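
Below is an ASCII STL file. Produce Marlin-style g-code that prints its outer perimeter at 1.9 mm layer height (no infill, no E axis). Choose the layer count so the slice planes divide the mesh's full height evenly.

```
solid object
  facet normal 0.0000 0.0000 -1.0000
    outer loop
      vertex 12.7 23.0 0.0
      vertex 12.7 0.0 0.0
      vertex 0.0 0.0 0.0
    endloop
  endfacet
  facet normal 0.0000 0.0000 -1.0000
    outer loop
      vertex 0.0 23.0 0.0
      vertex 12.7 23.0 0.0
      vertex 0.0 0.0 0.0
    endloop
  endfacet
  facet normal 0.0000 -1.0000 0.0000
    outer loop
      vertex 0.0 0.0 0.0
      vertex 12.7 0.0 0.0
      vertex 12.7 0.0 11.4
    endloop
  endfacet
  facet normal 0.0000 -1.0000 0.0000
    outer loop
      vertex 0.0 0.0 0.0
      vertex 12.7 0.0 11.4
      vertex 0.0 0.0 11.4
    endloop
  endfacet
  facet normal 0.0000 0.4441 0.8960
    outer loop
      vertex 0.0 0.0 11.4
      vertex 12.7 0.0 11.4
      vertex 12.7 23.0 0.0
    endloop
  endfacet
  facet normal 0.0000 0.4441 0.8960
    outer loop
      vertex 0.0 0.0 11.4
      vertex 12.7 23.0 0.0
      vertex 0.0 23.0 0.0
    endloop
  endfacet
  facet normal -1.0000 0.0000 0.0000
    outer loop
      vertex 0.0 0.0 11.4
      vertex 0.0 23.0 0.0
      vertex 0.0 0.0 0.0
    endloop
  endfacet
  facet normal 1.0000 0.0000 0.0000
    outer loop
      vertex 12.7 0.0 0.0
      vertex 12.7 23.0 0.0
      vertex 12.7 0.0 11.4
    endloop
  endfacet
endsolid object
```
; perimeter-only toolpath
G21 ; units = mm
G90 ; absolute positioning
G28 ; home
; layer 1
G0 Z1.9
G0 X0.0 Y0.0
G1 X12.7 Y0.0
G1 X12.7 Y19.2
G1 X0.0 Y19.2
G1 X0.0 Y0.0
; layer 2
G0 Z3.8
G0 X0.0 Y0.0
G1 X12.7 Y0.0
G1 X12.7 Y15.3
G1 X0.0 Y15.3
G1 X0.0 Y0.0
; layer 3
G0 Z5.7
G0 X0.0 Y0.0
G1 X12.7 Y0.0
G1 X12.7 Y11.5
G1 X0.0 Y11.5
G1 X0.0 Y0.0
; layer 4
G0 Z7.6
G0 X0.0 Y0.0
G1 X12.7 Y0.0
G1 X12.7 Y7.7
G1 X0.0 Y7.7
G1 X0.0 Y0.0
; layer 5
G0 Z9.5
G0 X0.0 Y0.0
G1 X12.7 Y0.0
G1 X12.7 Y3.8
G1 X0.0 Y3.8
G1 X0.0 Y0.0
M2 ; end

The solid is a wedge (ramp): 12.7 × 23 mm base, rising to 11.4 mm along the y=0 edge and sloping linearly to z=0 at y=23. Slicing at Δz = 1.9 mm — 6 equal slices spanning the solid's height, so layer i sits at z = i·h/6 — gives 5 non-empty perimeters. Each is a 4-segment closed polygon; G0 lifts to the layer z and rapids to the start vertex, then G1 traces the edges. The cross-section shrinks linearly with z (the slice at the apex is degenerate and omitted).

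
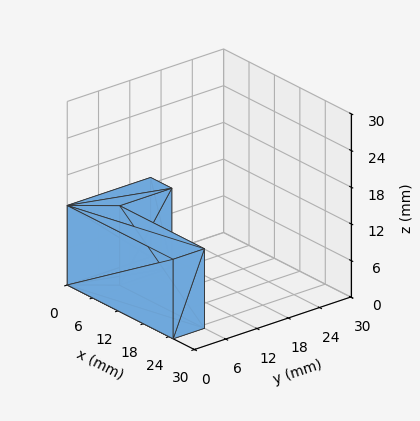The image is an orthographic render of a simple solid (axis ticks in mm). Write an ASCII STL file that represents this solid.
Reading the render: the shape is an L-shaped prism: outer 25 × 16 mm, arm thicknesses ≈ 6 mm (horizontal) and 5 mm (vertical), extruded 13 mm in z (dimensions read to the nearest mm from the axis ticks). For the STL, each face is triangulated and given an outward normal.

solid part
  facet normal 0.0000 0.0000 -1.0000
    outer loop
      vertex 25.0 6.0 0.0
      vertex 25.0 0.0 0.0
      vertex 0.0 0.0 0.0
    endloop
  endfacet
  facet normal 0.0000 0.0000 -1.0000
    outer loop
      vertex 5.0 6.0 0.0
      vertex 25.0 6.0 0.0
      vertex 0.0 0.0 0.0
    endloop
  endfacet
  facet normal 0.0000 0.0000 -1.0000
    outer loop
      vertex 5.0 16.0 0.0
      vertex 5.0 6.0 0.0
      vertex 0.0 0.0 0.0
    endloop
  endfacet
  facet normal 0.0000 0.0000 -1.0000
    outer loop
      vertex 0.0 16.0 0.0
      vertex 5.0 16.0 0.0
      vertex 0.0 0.0 0.0
    endloop
  endfacet
  facet normal 0.0000 0.0000 1.0000
    outer loop
      vertex 0.0 0.0 13.0
      vertex 25.0 0.0 13.0
      vertex 25.0 6.0 13.0
    endloop
  endfacet
  facet normal 0.0000 0.0000 1.0000
    outer loop
      vertex 0.0 0.0 13.0
      vertex 25.0 6.0 13.0
      vertex 5.0 6.0 13.0
    endloop
  endfacet
  facet normal 0.0000 0.0000 1.0000
    outer loop
      vertex 0.0 0.0 13.0
      vertex 5.0 6.0 13.0
      vertex 5.0 16.0 13.0
    endloop
  endfacet
  facet normal 0.0000 0.0000 1.0000
    outer loop
      vertex 0.0 0.0 13.0
      vertex 5.0 16.0 13.0
      vertex 0.0 16.0 13.0
    endloop
  endfacet
  facet normal 0.0000 -1.0000 0.0000
    outer loop
      vertex 0.0 0.0 0.0
      vertex 25.0 0.0 0.0
      vertex 25.0 0.0 13.0
    endloop
  endfacet
  facet normal 0.0000 -1.0000 0.0000
    outer loop
      vertex 0.0 0.0 0.0
      vertex 25.0 0.0 13.0
      vertex 0.0 0.0 13.0
    endloop
  endfacet
  facet normal 1.0000 0.0000 0.0000
    outer loop
      vertex 25.0 0.0 0.0
      vertex 25.0 6.0 0.0
      vertex 25.0 6.0 13.0
    endloop
  endfacet
  facet normal 1.0000 0.0000 0.0000
    outer loop
      vertex 25.0 0.0 0.0
      vertex 25.0 6.0 13.0
      vertex 25.0 0.0 13.0
    endloop
  endfacet
  facet normal 0.0000 1.0000 0.0000
    outer loop
      vertex 25.0 6.0 0.0
      vertex 5.0 6.0 0.0
      vertex 5.0 6.0 13.0
    endloop
  endfacet
  facet normal 0.0000 1.0000 0.0000
    outer loop
      vertex 25.0 6.0 0.0
      vertex 5.0 6.0 13.0
      vertex 25.0 6.0 13.0
    endloop
  endfacet
  facet normal 1.0000 0.0000 0.0000
    outer loop
      vertex 5.0 6.0 0.0
      vertex 5.0 16.0 0.0
      vertex 5.0 16.0 13.0
    endloop
  endfacet
  facet normal 1.0000 0.0000 0.0000
    outer loop
      vertex 5.0 6.0 0.0
      vertex 5.0 16.0 13.0
      vertex 5.0 6.0 13.0
    endloop
  endfacet
  facet normal 0.0000 1.0000 0.0000
    outer loop
      vertex 5.0 16.0 0.0
      vertex 0.0 16.0 0.0
      vertex 0.0 16.0 13.0
    endloop
  endfacet
  facet normal 0.0000 1.0000 0.0000
    outer loop
      vertex 5.0 16.0 0.0
      vertex 0.0 16.0 13.0
      vertex 5.0 16.0 13.0
    endloop
  endfacet
  facet normal -1.0000 0.0000 0.0000
    outer loop
      vertex 0.0 16.0 0.0
      vertex 0.0 0.0 0.0
      vertex 0.0 0.0 13.0
    endloop
  endfacet
  facet normal -1.0000 0.0000 0.0000
    outer loop
      vertex 0.0 16.0 0.0
      vertex 0.0 0.0 13.0
      vertex 0.0 16.0 13.0
    endloop
  endfacet
endsolid part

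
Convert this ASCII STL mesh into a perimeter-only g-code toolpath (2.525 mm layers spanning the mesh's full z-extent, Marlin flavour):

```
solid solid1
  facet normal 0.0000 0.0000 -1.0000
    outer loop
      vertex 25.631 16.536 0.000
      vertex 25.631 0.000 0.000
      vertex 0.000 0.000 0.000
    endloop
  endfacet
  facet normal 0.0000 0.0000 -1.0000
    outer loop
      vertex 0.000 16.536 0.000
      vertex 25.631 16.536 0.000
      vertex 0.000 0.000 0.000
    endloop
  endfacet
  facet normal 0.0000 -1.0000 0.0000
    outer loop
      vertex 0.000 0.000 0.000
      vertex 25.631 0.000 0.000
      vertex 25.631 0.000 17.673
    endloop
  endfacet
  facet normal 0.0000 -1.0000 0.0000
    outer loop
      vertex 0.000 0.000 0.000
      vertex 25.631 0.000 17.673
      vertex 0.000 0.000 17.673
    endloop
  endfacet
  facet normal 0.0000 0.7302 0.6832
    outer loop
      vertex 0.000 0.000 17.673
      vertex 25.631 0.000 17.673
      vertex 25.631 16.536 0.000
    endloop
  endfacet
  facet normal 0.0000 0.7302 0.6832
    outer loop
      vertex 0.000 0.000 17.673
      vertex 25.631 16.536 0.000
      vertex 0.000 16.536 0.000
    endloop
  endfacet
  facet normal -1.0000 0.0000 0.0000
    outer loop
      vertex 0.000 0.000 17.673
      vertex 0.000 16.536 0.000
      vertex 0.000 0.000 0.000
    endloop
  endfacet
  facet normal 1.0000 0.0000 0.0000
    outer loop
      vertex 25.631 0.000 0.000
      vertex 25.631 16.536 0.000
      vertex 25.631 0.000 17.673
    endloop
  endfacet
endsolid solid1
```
; perimeter-only toolpath
G21 ; units = mm
G90 ; absolute positioning
G28 ; home
; layer 1
G0 Z2.525
G0 X0.000 Y0.000
G1 X25.631 Y0.000
G1 X25.631 Y14.174
G1 X0.000 Y14.174
G1 X0.000 Y0.000
; layer 2
G0 Z5.049
G0 X0.000 Y0.000
G1 X25.631 Y0.000
G1 X25.631 Y11.811
G1 X0.000 Y11.811
G1 X0.000 Y0.000
; layer 3
G0 Z7.574
G0 X0.000 Y0.000
G1 X25.631 Y0.000
G1 X25.631 Y9.449
G1 X0.000 Y9.449
G1 X0.000 Y0.000
; layer 4
G0 Z10.099
G0 X0.000 Y0.000
G1 X25.631 Y0.000
G1 X25.631 Y7.087
G1 X0.000 Y7.087
G1 X0.000 Y0.000
; layer 5
G0 Z12.624
G0 X0.000 Y0.000
G1 X25.631 Y0.000
G1 X25.631 Y4.725
G1 X0.000 Y4.725
G1 X0.000 Y0.000
; layer 6
G0 Z15.148
G0 X0.000 Y0.000
G1 X25.631 Y0.000
G1 X25.631 Y2.362
G1 X0.000 Y2.362
G1 X0.000 Y0.000
M2 ; end

The solid is a wedge (ramp): 25.6 × 16.5 mm base, rising to 17.7 mm along the y=0 edge and sloping linearly to z=0 at y=16.5. Slicing at Δz = 2.525 mm — 7 equal slices spanning the solid's height, so layer i sits at z = i·h/7 — gives 6 non-empty perimeters. Each is a 4-segment closed polygon; G0 lifts to the layer z and rapids to the start vertex, then G1 traces the edges. The cross-section shrinks linearly with z (the slice at the apex is degenerate and omitted).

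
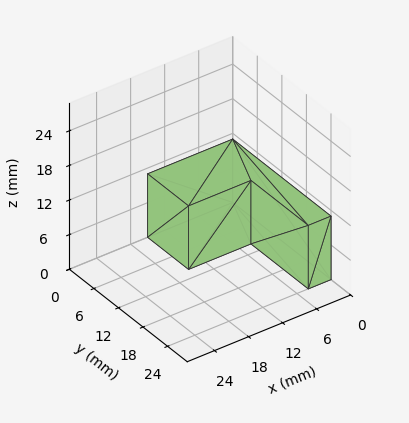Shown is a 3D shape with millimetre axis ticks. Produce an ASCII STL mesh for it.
Reading the render: the shape is an L-shaped prism: outer 15 × 24 mm, arm thicknesses ≈ 10 mm (horizontal) and 4 mm (vertical), extruded 11 mm in z (dimensions read to the nearest mm from the axis ticks). For the STL, each face is triangulated and given an outward normal.

solid part
  facet normal 0.0000 0.0000 -1.0000
    outer loop
      vertex 15.00 10.00 0.00
      vertex 15.00 0.00 0.00
      vertex 0.00 0.00 0.00
    endloop
  endfacet
  facet normal 0.0000 0.0000 -1.0000
    outer loop
      vertex 4.00 10.00 0.00
      vertex 15.00 10.00 0.00
      vertex 0.00 0.00 0.00
    endloop
  endfacet
  facet normal 0.0000 0.0000 -1.0000
    outer loop
      vertex 4.00 24.00 0.00
      vertex 4.00 10.00 0.00
      vertex 0.00 0.00 0.00
    endloop
  endfacet
  facet normal 0.0000 0.0000 -1.0000
    outer loop
      vertex 0.00 24.00 0.00
      vertex 4.00 24.00 0.00
      vertex 0.00 0.00 0.00
    endloop
  endfacet
  facet normal 0.0000 0.0000 1.0000
    outer loop
      vertex 0.00 0.00 11.00
      vertex 15.00 0.00 11.00
      vertex 15.00 10.00 11.00
    endloop
  endfacet
  facet normal 0.0000 0.0000 1.0000
    outer loop
      vertex 0.00 0.00 11.00
      vertex 15.00 10.00 11.00
      vertex 4.00 10.00 11.00
    endloop
  endfacet
  facet normal 0.0000 0.0000 1.0000
    outer loop
      vertex 0.00 0.00 11.00
      vertex 4.00 10.00 11.00
      vertex 4.00 24.00 11.00
    endloop
  endfacet
  facet normal 0.0000 0.0000 1.0000
    outer loop
      vertex 0.00 0.00 11.00
      vertex 4.00 24.00 11.00
      vertex 0.00 24.00 11.00
    endloop
  endfacet
  facet normal 0.0000 -1.0000 0.0000
    outer loop
      vertex 0.00 0.00 0.00
      vertex 15.00 0.00 0.00
      vertex 15.00 0.00 11.00
    endloop
  endfacet
  facet normal 0.0000 -1.0000 0.0000
    outer loop
      vertex 0.00 0.00 0.00
      vertex 15.00 0.00 11.00
      vertex 0.00 0.00 11.00
    endloop
  endfacet
  facet normal 1.0000 0.0000 0.0000
    outer loop
      vertex 15.00 0.00 0.00
      vertex 15.00 10.00 0.00
      vertex 15.00 10.00 11.00
    endloop
  endfacet
  facet normal 1.0000 0.0000 0.0000
    outer loop
      vertex 15.00 0.00 0.00
      vertex 15.00 10.00 11.00
      vertex 15.00 0.00 11.00
    endloop
  endfacet
  facet normal 0.0000 1.0000 0.0000
    outer loop
      vertex 15.00 10.00 0.00
      vertex 4.00 10.00 0.00
      vertex 4.00 10.00 11.00
    endloop
  endfacet
  facet normal 0.0000 1.0000 0.0000
    outer loop
      vertex 15.00 10.00 0.00
      vertex 4.00 10.00 11.00
      vertex 15.00 10.00 11.00
    endloop
  endfacet
  facet normal 1.0000 0.0000 0.0000
    outer loop
      vertex 4.00 10.00 0.00
      vertex 4.00 24.00 0.00
      vertex 4.00 24.00 11.00
    endloop
  endfacet
  facet normal 1.0000 0.0000 0.0000
    outer loop
      vertex 4.00 10.00 0.00
      vertex 4.00 24.00 11.00
      vertex 4.00 10.00 11.00
    endloop
  endfacet
  facet normal 0.0000 1.0000 0.0000
    outer loop
      vertex 4.00 24.00 0.00
      vertex 0.00 24.00 0.00
      vertex 0.00 24.00 11.00
    endloop
  endfacet
  facet normal 0.0000 1.0000 0.0000
    outer loop
      vertex 4.00 24.00 0.00
      vertex 0.00 24.00 11.00
      vertex 4.00 24.00 11.00
    endloop
  endfacet
  facet normal -1.0000 0.0000 0.0000
    outer loop
      vertex 0.00 24.00 0.00
      vertex 0.00 0.00 0.00
      vertex 0.00 0.00 11.00
    endloop
  endfacet
  facet normal -1.0000 0.0000 0.0000
    outer loop
      vertex 0.00 24.00 0.00
      vertex 0.00 0.00 11.00
      vertex 0.00 24.00 11.00
    endloop
  endfacet
endsolid part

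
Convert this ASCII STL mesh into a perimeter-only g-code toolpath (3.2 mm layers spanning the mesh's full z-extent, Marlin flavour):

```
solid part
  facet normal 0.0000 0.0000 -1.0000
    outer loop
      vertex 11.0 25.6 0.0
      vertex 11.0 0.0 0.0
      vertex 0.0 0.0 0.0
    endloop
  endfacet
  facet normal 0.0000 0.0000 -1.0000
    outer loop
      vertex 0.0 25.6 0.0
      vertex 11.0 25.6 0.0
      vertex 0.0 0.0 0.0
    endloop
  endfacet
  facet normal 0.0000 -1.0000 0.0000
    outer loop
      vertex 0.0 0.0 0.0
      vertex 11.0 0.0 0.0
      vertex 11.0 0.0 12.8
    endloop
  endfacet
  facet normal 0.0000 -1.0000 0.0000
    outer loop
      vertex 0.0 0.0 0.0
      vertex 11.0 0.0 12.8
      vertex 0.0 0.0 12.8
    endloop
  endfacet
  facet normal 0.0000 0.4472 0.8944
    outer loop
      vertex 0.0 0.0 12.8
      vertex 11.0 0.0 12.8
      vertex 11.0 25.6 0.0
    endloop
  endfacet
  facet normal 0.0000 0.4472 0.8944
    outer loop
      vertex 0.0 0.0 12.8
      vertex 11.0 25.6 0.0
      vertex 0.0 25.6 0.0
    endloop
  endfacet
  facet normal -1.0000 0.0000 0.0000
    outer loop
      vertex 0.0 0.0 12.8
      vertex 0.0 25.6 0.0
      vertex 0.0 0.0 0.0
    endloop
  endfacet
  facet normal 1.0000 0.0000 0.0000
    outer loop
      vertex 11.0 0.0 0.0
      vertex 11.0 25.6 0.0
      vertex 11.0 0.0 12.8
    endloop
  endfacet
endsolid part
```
; perimeter-only toolpath
G21 ; units = mm
G90 ; absolute positioning
G28 ; home
; layer 1
G0 Z3.2
G0 X0.0 Y0.0
G1 X11.0 Y0.0
G1 X11.0 Y19.2
G1 X0.0 Y19.2
G1 X0.0 Y0.0
; layer 2
G0 Z6.4
G0 X0.0 Y0.0
G1 X11.0 Y0.0
G1 X11.0 Y12.8
G1 X0.0 Y12.8
G1 X0.0 Y0.0
; layer 3
G0 Z9.6
G0 X0.0 Y0.0
G1 X11.0 Y0.0
G1 X11.0 Y6.4
G1 X0.0 Y6.4
G1 X0.0 Y0.0
M2 ; end

The solid is a wedge (ramp): 11 × 25.6 mm base, rising to 12.8 mm along the y=0 edge and sloping linearly to z=0 at y=25.6. Slicing at Δz = 3.2 mm — 4 equal slices spanning the solid's height, so layer i sits at z = i·h/4 — gives 3 non-empty perimeters. Each is a 4-segment closed polygon; G0 lifts to the layer z and rapids to the start vertex, then G1 traces the edges. The cross-section shrinks linearly with z (the slice at the apex is degenerate and omitted).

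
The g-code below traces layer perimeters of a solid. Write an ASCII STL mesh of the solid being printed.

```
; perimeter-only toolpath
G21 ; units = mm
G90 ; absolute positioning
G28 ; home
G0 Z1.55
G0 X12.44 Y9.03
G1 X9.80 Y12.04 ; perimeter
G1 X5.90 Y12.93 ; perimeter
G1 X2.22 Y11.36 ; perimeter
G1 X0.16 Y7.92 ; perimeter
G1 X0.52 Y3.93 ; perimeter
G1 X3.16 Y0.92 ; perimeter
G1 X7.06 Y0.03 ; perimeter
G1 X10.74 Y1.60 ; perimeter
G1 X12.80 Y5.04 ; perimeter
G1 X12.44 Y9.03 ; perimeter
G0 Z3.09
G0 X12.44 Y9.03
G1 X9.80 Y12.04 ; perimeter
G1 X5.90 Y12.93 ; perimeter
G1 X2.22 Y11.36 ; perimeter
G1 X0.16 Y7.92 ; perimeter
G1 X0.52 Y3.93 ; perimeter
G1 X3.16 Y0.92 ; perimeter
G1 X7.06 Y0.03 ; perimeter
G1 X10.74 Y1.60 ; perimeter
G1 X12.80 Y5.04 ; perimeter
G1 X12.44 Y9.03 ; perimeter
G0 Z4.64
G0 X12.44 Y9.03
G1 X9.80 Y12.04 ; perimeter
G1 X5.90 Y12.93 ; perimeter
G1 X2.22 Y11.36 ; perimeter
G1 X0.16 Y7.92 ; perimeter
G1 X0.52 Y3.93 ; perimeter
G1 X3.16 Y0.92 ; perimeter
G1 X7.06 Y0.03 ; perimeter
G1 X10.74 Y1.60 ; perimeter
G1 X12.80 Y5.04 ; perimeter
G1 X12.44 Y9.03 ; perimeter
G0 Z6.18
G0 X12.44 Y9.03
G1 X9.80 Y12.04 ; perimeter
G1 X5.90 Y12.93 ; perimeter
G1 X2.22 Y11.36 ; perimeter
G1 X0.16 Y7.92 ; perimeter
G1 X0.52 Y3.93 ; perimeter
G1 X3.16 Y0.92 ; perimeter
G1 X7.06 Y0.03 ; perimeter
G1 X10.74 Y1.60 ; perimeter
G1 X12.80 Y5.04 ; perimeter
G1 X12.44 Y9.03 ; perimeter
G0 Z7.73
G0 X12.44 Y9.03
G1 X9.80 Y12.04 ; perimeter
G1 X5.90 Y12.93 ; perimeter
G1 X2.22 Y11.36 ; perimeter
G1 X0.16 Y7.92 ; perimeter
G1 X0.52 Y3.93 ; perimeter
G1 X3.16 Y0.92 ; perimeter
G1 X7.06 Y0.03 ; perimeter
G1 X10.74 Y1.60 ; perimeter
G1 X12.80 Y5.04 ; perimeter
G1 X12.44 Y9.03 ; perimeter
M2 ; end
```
solid part
  facet normal 0.0000 0.0000 -1.0000
    outer loop
      vertex 5.90 12.93 0.00
      vertex 9.80 12.04 0.00
      vertex 12.44 9.03 0.00
    endloop
  endfacet
  facet normal 0.0000 0.0000 -1.0000
    outer loop
      vertex 2.22 11.36 0.00
      vertex 5.90 12.93 0.00
      vertex 12.44 9.03 0.00
    endloop
  endfacet
  facet normal 0.0000 0.0000 -1.0000
    outer loop
      vertex 0.16 7.92 0.00
      vertex 2.22 11.36 0.00
      vertex 12.44 9.03 0.00
    endloop
  endfacet
  facet normal 0.0000 0.0000 -1.0000
    outer loop
      vertex 0.52 3.93 0.00
      vertex 0.16 7.92 0.00
      vertex 12.44 9.03 0.00
    endloop
  endfacet
  facet normal 0.0000 0.0000 -1.0000
    outer loop
      vertex 3.16 0.92 0.00
      vertex 0.52 3.93 0.00
      vertex 12.44 9.03 0.00
    endloop
  endfacet
  facet normal 0.0000 0.0000 -1.0000
    outer loop
      vertex 7.06 0.03 0.00
      vertex 3.16 0.92 0.00
      vertex 12.44 9.03 0.00
    endloop
  endfacet
  facet normal 0.0000 0.0000 -1.0000
    outer loop
      vertex 10.74 1.60 0.00
      vertex 7.06 0.03 0.00
      vertex 12.44 9.03 0.00
    endloop
  endfacet
  facet normal 0.0000 0.0000 -1.0000
    outer loop
      vertex 12.80 5.04 0.00
      vertex 10.74 1.60 0.00
      vertex 12.44 9.03 0.00
    endloop
  endfacet
  facet normal 0.0000 0.0000 1.0000
    outer loop
      vertex 12.44 9.03 7.73
      vertex 9.80 12.04 7.73
      vertex 5.90 12.93 7.73
    endloop
  endfacet
  facet normal 0.0000 0.0000 1.0000
    outer loop
      vertex 12.44 9.03 7.73
      vertex 5.90 12.93 7.73
      vertex 2.22 11.36 7.73
    endloop
  endfacet
  facet normal 0.0000 0.0000 1.0000
    outer loop
      vertex 12.44 9.03 7.73
      vertex 2.22 11.36 7.73
      vertex 0.16 7.92 7.73
    endloop
  endfacet
  facet normal 0.0000 0.0000 1.0000
    outer loop
      vertex 12.44 9.03 7.73
      vertex 0.16 7.92 7.73
      vertex 0.52 3.93 7.73
    endloop
  endfacet
  facet normal 0.0000 0.0000 1.0000
    outer loop
      vertex 12.44 9.03 7.73
      vertex 0.52 3.93 7.73
      vertex 3.16 0.92 7.73
    endloop
  endfacet
  facet normal 0.0000 0.0000 1.0000
    outer loop
      vertex 12.44 9.03 7.73
      vertex 3.16 0.92 7.73
      vertex 7.06 0.03 7.73
    endloop
  endfacet
  facet normal 0.0000 0.0000 1.0000
    outer loop
      vertex 12.44 9.03 7.73
      vertex 7.06 0.03 7.73
      vertex 10.74 1.60 7.73
    endloop
  endfacet
  facet normal 0.0000 0.0000 1.0000
    outer loop
      vertex 12.44 9.03 7.73
      vertex 10.74 1.60 7.73
      vertex 12.80 5.04 7.73
    endloop
  endfacet
  facet normal 0.7518 0.6594 0.0000
    outer loop
      vertex 12.44 9.03 0.00
      vertex 9.80 12.04 0.00
      vertex 9.80 12.04 7.73
    endloop
  endfacet
  facet normal 0.7518 0.6594 0.0000
    outer loop
      vertex 12.44 9.03 0.00
      vertex 9.80 12.04 7.73
      vertex 12.44 9.03 7.73
    endloop
  endfacet
  facet normal 0.2225 0.9749 0.0000
    outer loop
      vertex 9.80 12.04 0.00
      vertex 5.90 12.93 0.00
      vertex 5.90 12.93 7.73
    endloop
  endfacet
  facet normal 0.2225 0.9749 0.0000
    outer loop
      vertex 9.80 12.04 0.00
      vertex 5.90 12.93 7.73
      vertex 9.80 12.04 7.73
    endloop
  endfacet
  facet normal -0.3924 0.9198 0.0000
    outer loop
      vertex 5.90 12.93 0.00
      vertex 2.22 11.36 0.00
      vertex 2.22 11.36 7.73
    endloop
  endfacet
  facet normal -0.3924 0.9198 0.0000
    outer loop
      vertex 5.90 12.93 0.00
      vertex 2.22 11.36 7.73
      vertex 5.90 12.93 7.73
    endloop
  endfacet
  facet normal -0.8579 0.5138 0.0000
    outer loop
      vertex 2.22 11.36 0.00
      vertex 0.16 7.92 0.00
      vertex 0.16 7.92 7.73
    endloop
  endfacet
  facet normal -0.8579 0.5138 0.0000
    outer loop
      vertex 2.22 11.36 0.00
      vertex 0.16 7.92 7.73
      vertex 2.22 11.36 7.73
    endloop
  endfacet
  facet normal -0.9960 -0.0899 0.0000
    outer loop
      vertex 0.16 7.92 0.00
      vertex 0.52 3.93 0.00
      vertex 0.52 3.93 7.73
    endloop
  endfacet
  facet normal -0.9960 -0.0899 0.0000
    outer loop
      vertex 0.16 7.92 0.00
      vertex 0.52 3.93 7.73
      vertex 0.16 7.92 7.73
    endloop
  endfacet
  facet normal -0.7518 -0.6594 0.0000
    outer loop
      vertex 0.52 3.93 0.00
      vertex 3.16 0.92 0.00
      vertex 3.16 0.92 7.73
    endloop
  endfacet
  facet normal -0.7518 -0.6594 0.0000
    outer loop
      vertex 0.52 3.93 0.00
      vertex 3.16 0.92 7.73
      vertex 0.52 3.93 7.73
    endloop
  endfacet
  facet normal -0.2225 -0.9749 0.0000
    outer loop
      vertex 3.16 0.92 0.00
      vertex 7.06 0.03 0.00
      vertex 7.06 0.03 7.73
    endloop
  endfacet
  facet normal -0.2225 -0.9749 0.0000
    outer loop
      vertex 3.16 0.92 0.00
      vertex 7.06 0.03 7.73
      vertex 3.16 0.92 7.73
    endloop
  endfacet
  facet normal 0.3924 -0.9198 0.0000
    outer loop
      vertex 7.06 0.03 0.00
      vertex 10.74 1.60 0.00
      vertex 10.74 1.60 7.73
    endloop
  endfacet
  facet normal 0.3924 -0.9198 0.0000
    outer loop
      vertex 7.06 0.03 0.00
      vertex 10.74 1.60 7.73
      vertex 7.06 0.03 7.73
    endloop
  endfacet
  facet normal 0.8579 -0.5138 0.0000
    outer loop
      vertex 10.74 1.60 0.00
      vertex 12.80 5.04 0.00
      vertex 12.80 5.04 7.73
    endloop
  endfacet
  facet normal 0.8579 -0.5138 0.0000
    outer loop
      vertex 10.74 1.60 0.00
      vertex 12.80 5.04 7.73
      vertex 10.74 1.60 7.73
    endloop
  endfacet
  facet normal 0.9960 0.0899 0.0000
    outer loop
      vertex 12.80 5.04 0.00
      vertex 12.44 9.03 0.00
      vertex 12.44 9.03 7.73
    endloop
  endfacet
  facet normal 0.9960 0.0899 0.0000
    outer loop
      vertex 12.80 5.04 0.00
      vertex 12.44 9.03 7.73
      vertex 12.80 5.04 7.73
    endloop
  endfacet
endsolid part

The G0 Z moves step by Δz≈1.55 mm. Every layer's G1 loop is the same polygon, so the solid is a straight extrusion of it from z=0 to z≈7.73. Closing with flat bottom and top caps and triangulating gives 36 facets — a regular 10-sided prism (a cylinder approximated with 10 flat sides), circumscribed radius ≈ 6.48 mm, height ≈ 7.73 mm.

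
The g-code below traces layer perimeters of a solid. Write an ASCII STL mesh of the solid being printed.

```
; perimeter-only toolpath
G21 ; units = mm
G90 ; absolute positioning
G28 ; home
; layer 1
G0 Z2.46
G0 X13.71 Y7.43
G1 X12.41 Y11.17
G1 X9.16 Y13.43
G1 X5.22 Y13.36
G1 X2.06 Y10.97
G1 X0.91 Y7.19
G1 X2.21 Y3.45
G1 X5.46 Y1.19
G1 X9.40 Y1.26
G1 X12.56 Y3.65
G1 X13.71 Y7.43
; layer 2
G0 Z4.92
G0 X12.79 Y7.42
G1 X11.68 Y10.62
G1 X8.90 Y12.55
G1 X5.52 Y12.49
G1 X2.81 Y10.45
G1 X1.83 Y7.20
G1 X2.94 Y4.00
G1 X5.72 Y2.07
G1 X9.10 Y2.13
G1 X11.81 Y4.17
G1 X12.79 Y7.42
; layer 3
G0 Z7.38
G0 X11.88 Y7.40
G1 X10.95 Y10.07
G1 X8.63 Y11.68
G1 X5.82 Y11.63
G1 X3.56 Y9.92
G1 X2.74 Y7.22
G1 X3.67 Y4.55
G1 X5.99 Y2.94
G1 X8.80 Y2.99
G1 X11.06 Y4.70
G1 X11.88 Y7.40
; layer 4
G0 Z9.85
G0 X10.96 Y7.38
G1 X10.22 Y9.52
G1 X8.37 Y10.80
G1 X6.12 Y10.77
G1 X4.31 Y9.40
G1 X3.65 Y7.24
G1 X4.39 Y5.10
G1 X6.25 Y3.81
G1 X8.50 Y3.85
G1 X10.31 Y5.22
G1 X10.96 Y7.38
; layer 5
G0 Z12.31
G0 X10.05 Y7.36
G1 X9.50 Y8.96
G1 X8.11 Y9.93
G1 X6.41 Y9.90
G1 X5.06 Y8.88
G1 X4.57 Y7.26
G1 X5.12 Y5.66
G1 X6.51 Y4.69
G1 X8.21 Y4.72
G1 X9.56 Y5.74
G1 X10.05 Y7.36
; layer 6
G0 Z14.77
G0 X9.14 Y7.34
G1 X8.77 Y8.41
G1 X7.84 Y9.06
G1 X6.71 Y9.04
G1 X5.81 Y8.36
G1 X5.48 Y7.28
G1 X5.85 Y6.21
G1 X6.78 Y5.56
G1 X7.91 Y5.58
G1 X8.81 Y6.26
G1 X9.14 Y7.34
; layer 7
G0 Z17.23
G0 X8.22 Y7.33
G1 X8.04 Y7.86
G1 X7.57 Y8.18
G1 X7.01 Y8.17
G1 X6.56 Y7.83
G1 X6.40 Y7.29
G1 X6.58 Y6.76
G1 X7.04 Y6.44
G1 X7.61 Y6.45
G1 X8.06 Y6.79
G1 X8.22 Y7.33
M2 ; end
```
solid part
  facet normal 0.0000 0.0000 -1.0000
    outer loop
      vertex 9.43 14.30 0.00
      vertex 13.14 11.72 0.00
      vertex 14.62 7.45 0.00
    endloop
  endfacet
  facet normal 0.0000 0.0000 -1.0000
    outer loop
      vertex 4.92 14.22 0.00
      vertex 9.43 14.30 0.00
      vertex 14.62 7.45 0.00
    endloop
  endfacet
  facet normal 0.0000 0.0000 -1.0000
    outer loop
      vertex 1.31 11.49 0.00
      vertex 4.92 14.22 0.00
      vertex 14.62 7.45 0.00
    endloop
  endfacet
  facet normal 0.0000 0.0000 -1.0000
    outer loop
      vertex 0.00 7.17 0.00
      vertex 1.31 11.49 0.00
      vertex 14.62 7.45 0.00
    endloop
  endfacet
  facet normal 0.0000 0.0000 -1.0000
    outer loop
      vertex 1.48 2.90 0.00
      vertex 0.00 7.17 0.00
      vertex 14.62 7.45 0.00
    endloop
  endfacet
  facet normal 0.0000 0.0000 -1.0000
    outer loop
      vertex 5.19 0.32 0.00
      vertex 1.48 2.90 0.00
      vertex 14.62 7.45 0.00
    endloop
  endfacet
  facet normal 0.0000 0.0000 -1.0000
    outer loop
      vertex 9.70 0.40 0.00
      vertex 5.19 0.32 0.00
      vertex 14.62 7.45 0.00
    endloop
  endfacet
  facet normal 0.0000 0.0000 -1.0000
    outer loop
      vertex 13.31 3.13 0.00
      vertex 9.70 0.40 0.00
      vertex 14.62 7.45 0.00
    endloop
  endfacet
  facet normal 0.8909 0.3088 0.3330
    outer loop
      vertex 14.62 7.45 0.00
      vertex 13.14 11.72 0.00
      vertex 7.31 7.31 19.69
    endloop
  endfacet
  facet normal 0.5384 0.7742 0.3328
    outer loop
      vertex 13.14 11.72 0.00
      vertex 9.43 14.30 0.00
      vertex 7.31 7.31 19.69
    endloop
  endfacet
  facet normal -0.0167 0.9428 0.3329
    outer loop
      vertex 9.43 14.30 0.00
      vertex 4.92 14.22 0.00
      vertex 7.31 7.31 19.69
    endloop
  endfacet
  facet normal -0.5688 0.7521 0.3330
    outer loop
      vertex 4.92 14.22 0.00
      vertex 1.31 11.49 0.00
      vertex 7.31 7.31 19.69
    endloop
  endfacet
  facet normal -0.9023 0.2736 0.3331
    outer loop
      vertex 1.31 11.49 0.00
      vertex 0.00 7.17 0.00
      vertex 7.31 7.31 19.69
    endloop
  endfacet
  facet normal -0.8909 -0.3088 0.3330
    outer loop
      vertex 0.00 7.17 0.00
      vertex 1.48 2.90 0.00
      vertex 7.31 7.31 19.69
    endloop
  endfacet
  facet normal -0.5384 -0.7742 0.3328
    outer loop
      vertex 1.48 2.90 0.00
      vertex 5.19 0.32 0.00
      vertex 7.31 7.31 19.69
    endloop
  endfacet
  facet normal 0.0167 -0.9428 0.3329
    outer loop
      vertex 5.19 0.32 0.00
      vertex 9.70 0.40 0.00
      vertex 7.31 7.31 19.69
    endloop
  endfacet
  facet normal 0.5688 -0.7521 0.3330
    outer loop
      vertex 9.70 0.40 0.00
      vertex 13.31 3.13 0.00
      vertex 7.31 7.31 19.69
    endloop
  endfacet
  facet normal 0.9023 -0.2736 0.3331
    outer loop
      vertex 13.31 3.13 0.00
      vertex 14.62 7.45 0.00
      vertex 7.31 7.31 19.69
    endloop
  endfacet
endsolid part

The G0 Z moves step by Δz≈2.46 mm. The G1 loops shrink linearly with z, so the solid tapers from its base footprint up to z≈19.7. Closing with a flat bottom cap and the tapered top and triangulating gives 18 facets — a regular 10-sided pyramid, base circumscribed radius ≈ 7.31 mm, apex at z ≈ 19.7 mm.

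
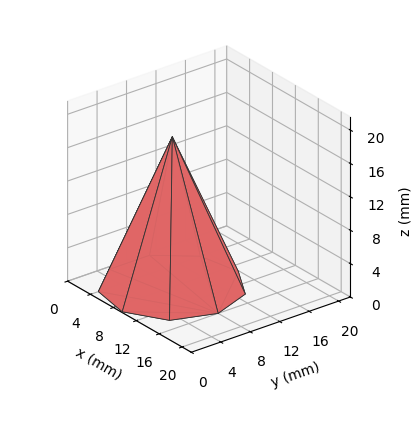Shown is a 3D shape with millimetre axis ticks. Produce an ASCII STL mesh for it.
Reading the render: the shape is a regular 9-sided pyramid, base circumscribed radius ≈ 8 mm, apex at z ≈ 18 mm (dimensions read to the nearest mm from the axis ticks). For the STL, each face is triangulated and given an outward normal.

solid part
  facet normal 0.0000 0.0000 -1.0000
    outer loop
      vertex 9.389 15.878 0.000
      vertex 14.128 13.142 0.000
      vertex 16.000 8.000 0.000
    endloop
  endfacet
  facet normal 0.0000 0.0000 -1.0000
    outer loop
      vertex 4.000 14.928 0.000
      vertex 9.389 15.878 0.000
      vertex 16.000 8.000 0.000
    endloop
  endfacet
  facet normal 0.0000 0.0000 -1.0000
    outer loop
      vertex 0.482 10.736 0.000
      vertex 4.000 14.928 0.000
      vertex 16.000 8.000 0.000
    endloop
  endfacet
  facet normal 0.0000 0.0000 -1.0000
    outer loop
      vertex 0.482 5.264 0.000
      vertex 0.482 10.736 0.000
      vertex 16.000 8.000 0.000
    endloop
  endfacet
  facet normal 0.0000 0.0000 -1.0000
    outer loop
      vertex 4.000 1.072 0.000
      vertex 0.482 5.264 0.000
      vertex 16.000 8.000 0.000
    endloop
  endfacet
  facet normal 0.0000 0.0000 -1.0000
    outer loop
      vertex 9.389 0.122 0.000
      vertex 4.000 1.072 0.000
      vertex 16.000 8.000 0.000
    endloop
  endfacet
  facet normal 0.0000 0.0000 -1.0000
    outer loop
      vertex 14.128 2.858 0.000
      vertex 9.389 0.122 0.000
      vertex 16.000 8.000 0.000
    endloop
  endfacet
  facet normal 0.8671 0.3157 0.3854
    outer loop
      vertex 16.000 8.000 0.000
      vertex 14.128 13.142 0.000
      vertex 8.000 8.000 18.000
    endloop
  endfacet
  facet normal 0.4614 0.7991 0.3854
    outer loop
      vertex 14.128 13.142 0.000
      vertex 9.389 15.878 0.000
      vertex 8.000 8.000 18.000
    endloop
  endfacet
  facet normal -0.1602 0.9088 0.3854
    outer loop
      vertex 9.389 15.878 0.000
      vertex 4.000 14.928 0.000
      vertex 8.000 8.000 18.000
    endloop
  endfacet
  facet normal -0.7068 0.5932 0.3854
    outer loop
      vertex 4.000 14.928 0.000
      vertex 0.482 10.736 0.000
      vertex 8.000 8.000 18.000
    endloop
  endfacet
  facet normal -0.9227 0.0000 0.3854
    outer loop
      vertex 0.482 10.736 0.000
      vertex 0.482 5.264 0.000
      vertex 8.000 8.000 18.000
    endloop
  endfacet
  facet normal -0.7068 -0.5932 0.3854
    outer loop
      vertex 0.482 5.264 0.000
      vertex 4.000 1.072 0.000
      vertex 8.000 8.000 18.000
    endloop
  endfacet
  facet normal -0.1602 -0.9088 0.3854
    outer loop
      vertex 4.000 1.072 0.000
      vertex 9.389 0.122 0.000
      vertex 8.000 8.000 18.000
    endloop
  endfacet
  facet normal 0.4614 -0.7991 0.3854
    outer loop
      vertex 9.389 0.122 0.000
      vertex 14.128 2.858 0.000
      vertex 8.000 8.000 18.000
    endloop
  endfacet
  facet normal 0.8671 -0.3157 0.3854
    outer loop
      vertex 14.128 2.858 0.000
      vertex 16.000 8.000 0.000
      vertex 8.000 8.000 18.000
    endloop
  endfacet
endsolid part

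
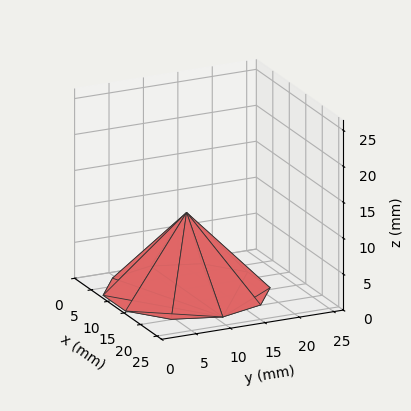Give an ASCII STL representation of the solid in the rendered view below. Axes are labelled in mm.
Reading the render: the shape is a regular 10-sided pyramid, base circumscribed radius ≈ 11 mm, apex at z ≈ 11 mm (dimensions read to the nearest mm from the axis ticks). For the STL, each face is triangulated and given an outward normal.

solid part
  facet normal 0.0000 0.0000 -1.0000
    outer loop
      vertex 14.4 21.5 0.0
      vertex 19.9 17.5 0.0
      vertex 22.0 11.0 0.0
    endloop
  endfacet
  facet normal 0.0000 0.0000 -1.0000
    outer loop
      vertex 7.6 21.5 0.0
      vertex 14.4 21.5 0.0
      vertex 22.0 11.0 0.0
    endloop
  endfacet
  facet normal 0.0000 0.0000 -1.0000
    outer loop
      vertex 2.1 17.5 0.0
      vertex 7.6 21.5 0.0
      vertex 22.0 11.0 0.0
    endloop
  endfacet
  facet normal 0.0000 0.0000 -1.0000
    outer loop
      vertex 0.0 11.0 0.0
      vertex 2.1 17.5 0.0
      vertex 22.0 11.0 0.0
    endloop
  endfacet
  facet normal 0.0000 0.0000 -1.0000
    outer loop
      vertex 2.1 4.5 0.0
      vertex 0.0 11.0 0.0
      vertex 22.0 11.0 0.0
    endloop
  endfacet
  facet normal 0.0000 0.0000 -1.0000
    outer loop
      vertex 7.6 0.5 0.0
      vertex 2.1 4.5 0.0
      vertex 22.0 11.0 0.0
    endloop
  endfacet
  facet normal 0.0000 0.0000 -1.0000
    outer loop
      vertex 14.4 0.5 0.0
      vertex 7.6 0.5 0.0
      vertex 22.0 11.0 0.0
    endloop
  endfacet
  facet normal 0.0000 0.0000 -1.0000
    outer loop
      vertex 19.9 4.5 0.0
      vertex 14.4 0.5 0.0
      vertex 22.0 11.0 0.0
    endloop
  endfacet
  facet normal 0.6893 0.2227 0.6893
    outer loop
      vertex 22.0 11.0 0.0
      vertex 19.9 17.5 0.0
      vertex 11.0 11.0 11.0
    endloop
  endfacet
  facet normal 0.4256 0.5852 0.6902
    outer loop
      vertex 19.9 17.5 0.0
      vertex 14.4 21.5 0.0
      vertex 11.0 11.0 11.0
    endloop
  endfacet
  facet normal 0.0000 0.7234 0.6905
    outer loop
      vertex 14.4 21.5 0.0
      vertex 7.6 21.5 0.0
      vertex 11.0 11.0 11.0
    endloop
  endfacet
  facet normal -0.4256 0.5852 0.6902
    outer loop
      vertex 7.6 21.5 0.0
      vertex 2.1 17.5 0.0
      vertex 11.0 11.0 11.0
    endloop
  endfacet
  facet normal -0.6893 0.2227 0.6893
    outer loop
      vertex 2.1 17.5 0.0
      vertex 0.0 11.0 0.0
      vertex 11.0 11.0 11.0
    endloop
  endfacet
  facet normal -0.6893 -0.2227 0.6893
    outer loop
      vertex 0.0 11.0 0.0
      vertex 2.1 4.5 0.0
      vertex 11.0 11.0 11.0
    endloop
  endfacet
  facet normal -0.4256 -0.5852 0.6902
    outer loop
      vertex 2.1 4.5 0.0
      vertex 7.6 0.5 0.0
      vertex 11.0 11.0 11.0
    endloop
  endfacet
  facet normal 0.0000 -0.7234 0.6905
    outer loop
      vertex 7.6 0.5 0.0
      vertex 14.4 0.5 0.0
      vertex 11.0 11.0 11.0
    endloop
  endfacet
  facet normal 0.4256 -0.5852 0.6902
    outer loop
      vertex 14.4 0.5 0.0
      vertex 19.9 4.5 0.0
      vertex 11.0 11.0 11.0
    endloop
  endfacet
  facet normal 0.6893 -0.2227 0.6893
    outer loop
      vertex 19.9 4.5 0.0
      vertex 22.0 11.0 0.0
      vertex 11.0 11.0 11.0
    endloop
  endfacet
endsolid part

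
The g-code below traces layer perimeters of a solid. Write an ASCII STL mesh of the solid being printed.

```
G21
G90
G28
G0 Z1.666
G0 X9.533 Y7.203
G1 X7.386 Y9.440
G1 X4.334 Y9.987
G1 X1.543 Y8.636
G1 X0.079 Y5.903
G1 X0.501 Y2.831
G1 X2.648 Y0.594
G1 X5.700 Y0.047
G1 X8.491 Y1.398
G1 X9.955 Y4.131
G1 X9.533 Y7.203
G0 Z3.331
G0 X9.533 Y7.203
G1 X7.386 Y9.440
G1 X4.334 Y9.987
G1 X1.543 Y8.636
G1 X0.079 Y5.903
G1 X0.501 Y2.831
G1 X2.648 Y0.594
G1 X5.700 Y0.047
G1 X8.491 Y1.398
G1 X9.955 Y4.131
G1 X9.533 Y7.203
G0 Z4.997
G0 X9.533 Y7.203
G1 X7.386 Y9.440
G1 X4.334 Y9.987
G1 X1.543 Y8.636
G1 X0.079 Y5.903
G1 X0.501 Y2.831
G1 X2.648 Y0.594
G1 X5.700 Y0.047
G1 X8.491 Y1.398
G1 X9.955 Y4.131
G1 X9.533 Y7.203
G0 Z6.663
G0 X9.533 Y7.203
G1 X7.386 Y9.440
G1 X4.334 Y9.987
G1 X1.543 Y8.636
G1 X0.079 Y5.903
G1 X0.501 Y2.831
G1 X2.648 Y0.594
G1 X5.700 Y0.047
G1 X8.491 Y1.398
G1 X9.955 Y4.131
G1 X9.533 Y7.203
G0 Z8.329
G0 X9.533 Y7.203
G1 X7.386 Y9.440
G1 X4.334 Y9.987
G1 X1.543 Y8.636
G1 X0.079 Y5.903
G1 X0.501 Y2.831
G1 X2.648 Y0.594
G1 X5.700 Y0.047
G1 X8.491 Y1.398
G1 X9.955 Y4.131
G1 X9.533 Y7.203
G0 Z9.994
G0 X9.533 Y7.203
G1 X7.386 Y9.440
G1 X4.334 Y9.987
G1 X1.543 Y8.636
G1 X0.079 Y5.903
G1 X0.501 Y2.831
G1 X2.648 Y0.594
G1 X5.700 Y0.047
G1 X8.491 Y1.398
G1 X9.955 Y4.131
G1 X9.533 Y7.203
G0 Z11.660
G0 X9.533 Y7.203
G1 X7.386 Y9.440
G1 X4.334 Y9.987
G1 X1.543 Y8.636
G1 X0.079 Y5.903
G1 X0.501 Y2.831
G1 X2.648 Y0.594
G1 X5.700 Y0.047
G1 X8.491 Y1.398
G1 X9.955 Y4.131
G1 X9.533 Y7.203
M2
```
solid part
  facet normal 0.0000 0.0000 -1.0000
    outer loop
      vertex 4.334 9.987 0.000
      vertex 7.386 9.440 0.000
      vertex 9.533 7.203 0.000
    endloop
  endfacet
  facet normal 0.0000 0.0000 -1.0000
    outer loop
      vertex 1.543 8.636 0.000
      vertex 4.334 9.987 0.000
      vertex 9.533 7.203 0.000
    endloop
  endfacet
  facet normal 0.0000 0.0000 -1.0000
    outer loop
      vertex 0.079 5.903 0.000
      vertex 1.543 8.636 0.000
      vertex 9.533 7.203 0.000
    endloop
  endfacet
  facet normal 0.0000 0.0000 -1.0000
    outer loop
      vertex 0.501 2.831 0.000
      vertex 0.079 5.903 0.000
      vertex 9.533 7.203 0.000
    endloop
  endfacet
  facet normal 0.0000 0.0000 -1.0000
    outer loop
      vertex 2.648 0.594 0.000
      vertex 0.501 2.831 0.000
      vertex 9.533 7.203 0.000
    endloop
  endfacet
  facet normal 0.0000 0.0000 -1.0000
    outer loop
      vertex 5.700 0.047 0.000
      vertex 2.648 0.594 0.000
      vertex 9.533 7.203 0.000
    endloop
  endfacet
  facet normal 0.0000 0.0000 -1.0000
    outer loop
      vertex 8.491 1.398 0.000
      vertex 5.700 0.047 0.000
      vertex 9.533 7.203 0.000
    endloop
  endfacet
  facet normal 0.0000 0.0000 -1.0000
    outer loop
      vertex 9.955 4.131 0.000
      vertex 8.491 1.398 0.000
      vertex 9.533 7.203 0.000
    endloop
  endfacet
  facet normal 0.0000 0.0000 1.0000
    outer loop
      vertex 9.533 7.203 11.660
      vertex 7.386 9.440 11.660
      vertex 4.334 9.987 11.660
    endloop
  endfacet
  facet normal 0.0000 0.0000 1.0000
    outer loop
      vertex 9.533 7.203 11.660
      vertex 4.334 9.987 11.660
      vertex 1.543 8.636 11.660
    endloop
  endfacet
  facet normal 0.0000 0.0000 1.0000
    outer loop
      vertex 9.533 7.203 11.660
      vertex 1.543 8.636 11.660
      vertex 0.079 5.903 11.660
    endloop
  endfacet
  facet normal 0.0000 0.0000 1.0000
    outer loop
      vertex 9.533 7.203 11.660
      vertex 0.079 5.903 11.660
      vertex 0.501 2.831 11.660
    endloop
  endfacet
  facet normal 0.0000 0.0000 1.0000
    outer loop
      vertex 9.533 7.203 11.660
      vertex 0.501 2.831 11.660
      vertex 2.648 0.594 11.660
    endloop
  endfacet
  facet normal 0.0000 0.0000 1.0000
    outer loop
      vertex 9.533 7.203 11.660
      vertex 2.648 0.594 11.660
      vertex 5.700 0.047 11.660
    endloop
  endfacet
  facet normal 0.0000 0.0000 1.0000
    outer loop
      vertex 9.533 7.203 11.660
      vertex 5.700 0.047 11.660
      vertex 8.491 1.398 11.660
    endloop
  endfacet
  facet normal 0.0000 0.0000 1.0000
    outer loop
      vertex 9.533 7.203 11.660
      vertex 8.491 1.398 11.660
      vertex 9.955 4.131 11.660
    endloop
  endfacet
  facet normal 0.7215 0.6924 0.0000
    outer loop
      vertex 9.533 7.203 0.000
      vertex 7.386 9.440 0.000
      vertex 7.386 9.440 11.660
    endloop
  endfacet
  facet normal 0.7215 0.6924 0.0000
    outer loop
      vertex 9.533 7.203 0.000
      vertex 7.386 9.440 11.660
      vertex 9.533 7.203 11.660
    endloop
  endfacet
  facet normal 0.1764 0.9843 0.0000
    outer loop
      vertex 7.386 9.440 0.000
      vertex 4.334 9.987 0.000
      vertex 4.334 9.987 11.660
    endloop
  endfacet
  facet normal 0.1764 0.9843 0.0000
    outer loop
      vertex 7.386 9.440 0.000
      vertex 4.334 9.987 11.660
      vertex 7.386 9.440 11.660
    endloop
  endfacet
  facet normal -0.4357 0.9001 0.0000
    outer loop
      vertex 4.334 9.987 0.000
      vertex 1.543 8.636 0.000
      vertex 1.543 8.636 11.660
    endloop
  endfacet
  facet normal -0.4357 0.9001 0.0000
    outer loop
      vertex 4.334 9.987 0.000
      vertex 1.543 8.636 11.660
      vertex 4.334 9.987 11.660
    endloop
  endfacet
  facet normal -0.8815 0.4722 0.0000
    outer loop
      vertex 1.543 8.636 0.000
      vertex 0.079 5.903 0.000
      vertex 0.079 5.903 11.660
    endloop
  endfacet
  facet normal -0.8815 0.4722 0.0000
    outer loop
      vertex 1.543 8.636 0.000
      vertex 0.079 5.903 11.660
      vertex 1.543 8.636 11.660
    endloop
  endfacet
  facet normal -0.9907 -0.1361 0.0000
    outer loop
      vertex 0.079 5.903 0.000
      vertex 0.501 2.831 0.000
      vertex 0.501 2.831 11.660
    endloop
  endfacet
  facet normal -0.9907 -0.1361 0.0000
    outer loop
      vertex 0.079 5.903 0.000
      vertex 0.501 2.831 11.660
      vertex 0.079 5.903 11.660
    endloop
  endfacet
  facet normal -0.7215 -0.6924 0.0000
    outer loop
      vertex 0.501 2.831 0.000
      vertex 2.648 0.594 0.000
      vertex 2.648 0.594 11.660
    endloop
  endfacet
  facet normal -0.7215 -0.6924 0.0000
    outer loop
      vertex 0.501 2.831 0.000
      vertex 2.648 0.594 11.660
      vertex 0.501 2.831 11.660
    endloop
  endfacet
  facet normal -0.1764 -0.9843 0.0000
    outer loop
      vertex 2.648 0.594 0.000
      vertex 5.700 0.047 0.000
      vertex 5.700 0.047 11.660
    endloop
  endfacet
  facet normal -0.1764 -0.9843 0.0000
    outer loop
      vertex 2.648 0.594 0.000
      vertex 5.700 0.047 11.660
      vertex 2.648 0.594 11.660
    endloop
  endfacet
  facet normal 0.4357 -0.9001 0.0000
    outer loop
      vertex 5.700 0.047 0.000
      vertex 8.491 1.398 0.000
      vertex 8.491 1.398 11.660
    endloop
  endfacet
  facet normal 0.4357 -0.9001 0.0000
    outer loop
      vertex 5.700 0.047 0.000
      vertex 8.491 1.398 11.660
      vertex 5.700 0.047 11.660
    endloop
  endfacet
  facet normal 0.8815 -0.4722 0.0000
    outer loop
      vertex 8.491 1.398 0.000
      vertex 9.955 4.131 0.000
      vertex 9.955 4.131 11.660
    endloop
  endfacet
  facet normal 0.8815 -0.4722 0.0000
    outer loop
      vertex 8.491 1.398 0.000
      vertex 9.955 4.131 11.660
      vertex 8.491 1.398 11.660
    endloop
  endfacet
  facet normal 0.9907 0.1361 0.0000
    outer loop
      vertex 9.955 4.131 0.000
      vertex 9.533 7.203 0.000
      vertex 9.533 7.203 11.660
    endloop
  endfacet
  facet normal 0.9907 0.1361 0.0000
    outer loop
      vertex 9.955 4.131 0.000
      vertex 9.533 7.203 11.660
      vertex 9.955 4.131 11.660
    endloop
  endfacet
endsolid part

The G0 Z moves step by Δz≈1.666 mm. Every layer's G1 loop is the same polygon, so the solid is a straight extrusion of it from z=0 to z≈11.7. Closing with flat bottom and top caps and triangulating gives 36 facets — a regular 10-sided prism (a cylinder approximated with 10 flat sides), circumscribed radius ≈ 5.02 mm, height ≈ 11.7 mm.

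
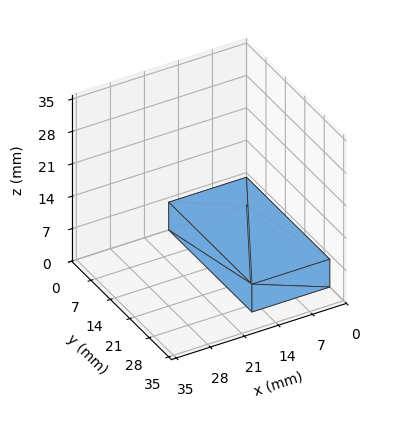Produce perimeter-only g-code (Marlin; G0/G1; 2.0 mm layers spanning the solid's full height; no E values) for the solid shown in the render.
Reading the render: the shape is a rectangular box, roughly 16 × 30 mm footprint and 6 mm tall (dimensions read to the nearest mm from the axis ticks). For the g-code, the solid's height is divided into equal slices at the stated Δz and each level perimeter traced with G1 moves after a G0 lift.

; perimeter-only toolpath
G21 ; units = mm
G90 ; absolute positioning
G28 ; home
; layer 1
G0 Z2.0
G0 X0.0 Y0.0
G1 X16.0 Y0.0
G1 X16.0 Y30.0
G1 X0.0 Y30.0
G1 X0.0 Y0.0
; layer 2
G0 Z4.0
G0 X0.0 Y0.0
G1 X16.0 Y0.0
G1 X16.0 Y30.0
G1 X0.0 Y30.0
G1 X0.0 Y0.0
; layer 3
G0 Z6.0
G0 X0.0 Y0.0
G1 X16.0 Y0.0
G1 X16.0 Y30.0
G1 X0.0 Y30.0
G1 X0.0 Y0.0
M2 ; end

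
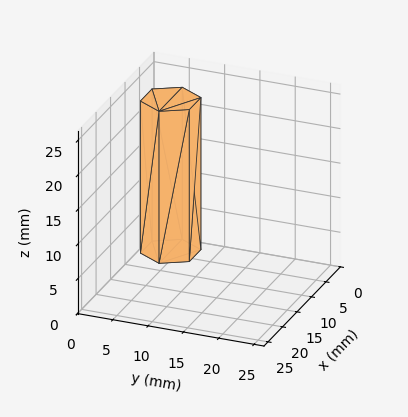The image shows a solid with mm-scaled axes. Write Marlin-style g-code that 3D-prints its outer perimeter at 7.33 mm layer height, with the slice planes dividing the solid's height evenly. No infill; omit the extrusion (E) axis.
Reading the render: the shape is a regular 6-sided prism (a cylinder approximated with 6 flat sides), circumscribed radius ≈ 4 mm, height ≈ 22 mm (dimensions read to the nearest mm from the axis ticks). For the g-code, the solid's height is divided into equal slices at the stated Δz and each level perimeter traced with G1 moves after a G0 lift.

; perimeter-only toolpath
G21 ; units = mm
G90 ; absolute positioning
G28 ; home
; layer 1
G0 Z7.33
G0 X8.00 Y4.00
G1 X6.00 Y7.46
G1 X2.00 Y7.46
G1 X0.00 Y4.00
G1 X2.00 Y0.54
G1 X6.00 Y0.54
G1 X8.00 Y4.00
; layer 2
G0 Z14.67
G0 X8.00 Y4.00
G1 X6.00 Y7.46
G1 X2.00 Y7.46
G1 X0.00 Y4.00
G1 X2.00 Y0.54
G1 X6.00 Y0.54
G1 X8.00 Y4.00
; layer 3
G0 Z22.00
G0 X8.00 Y4.00
G1 X6.00 Y7.46
G1 X2.00 Y7.46
G1 X0.00 Y4.00
G1 X2.00 Y0.54
G1 X6.00 Y0.54
G1 X8.00 Y4.00
M2 ; end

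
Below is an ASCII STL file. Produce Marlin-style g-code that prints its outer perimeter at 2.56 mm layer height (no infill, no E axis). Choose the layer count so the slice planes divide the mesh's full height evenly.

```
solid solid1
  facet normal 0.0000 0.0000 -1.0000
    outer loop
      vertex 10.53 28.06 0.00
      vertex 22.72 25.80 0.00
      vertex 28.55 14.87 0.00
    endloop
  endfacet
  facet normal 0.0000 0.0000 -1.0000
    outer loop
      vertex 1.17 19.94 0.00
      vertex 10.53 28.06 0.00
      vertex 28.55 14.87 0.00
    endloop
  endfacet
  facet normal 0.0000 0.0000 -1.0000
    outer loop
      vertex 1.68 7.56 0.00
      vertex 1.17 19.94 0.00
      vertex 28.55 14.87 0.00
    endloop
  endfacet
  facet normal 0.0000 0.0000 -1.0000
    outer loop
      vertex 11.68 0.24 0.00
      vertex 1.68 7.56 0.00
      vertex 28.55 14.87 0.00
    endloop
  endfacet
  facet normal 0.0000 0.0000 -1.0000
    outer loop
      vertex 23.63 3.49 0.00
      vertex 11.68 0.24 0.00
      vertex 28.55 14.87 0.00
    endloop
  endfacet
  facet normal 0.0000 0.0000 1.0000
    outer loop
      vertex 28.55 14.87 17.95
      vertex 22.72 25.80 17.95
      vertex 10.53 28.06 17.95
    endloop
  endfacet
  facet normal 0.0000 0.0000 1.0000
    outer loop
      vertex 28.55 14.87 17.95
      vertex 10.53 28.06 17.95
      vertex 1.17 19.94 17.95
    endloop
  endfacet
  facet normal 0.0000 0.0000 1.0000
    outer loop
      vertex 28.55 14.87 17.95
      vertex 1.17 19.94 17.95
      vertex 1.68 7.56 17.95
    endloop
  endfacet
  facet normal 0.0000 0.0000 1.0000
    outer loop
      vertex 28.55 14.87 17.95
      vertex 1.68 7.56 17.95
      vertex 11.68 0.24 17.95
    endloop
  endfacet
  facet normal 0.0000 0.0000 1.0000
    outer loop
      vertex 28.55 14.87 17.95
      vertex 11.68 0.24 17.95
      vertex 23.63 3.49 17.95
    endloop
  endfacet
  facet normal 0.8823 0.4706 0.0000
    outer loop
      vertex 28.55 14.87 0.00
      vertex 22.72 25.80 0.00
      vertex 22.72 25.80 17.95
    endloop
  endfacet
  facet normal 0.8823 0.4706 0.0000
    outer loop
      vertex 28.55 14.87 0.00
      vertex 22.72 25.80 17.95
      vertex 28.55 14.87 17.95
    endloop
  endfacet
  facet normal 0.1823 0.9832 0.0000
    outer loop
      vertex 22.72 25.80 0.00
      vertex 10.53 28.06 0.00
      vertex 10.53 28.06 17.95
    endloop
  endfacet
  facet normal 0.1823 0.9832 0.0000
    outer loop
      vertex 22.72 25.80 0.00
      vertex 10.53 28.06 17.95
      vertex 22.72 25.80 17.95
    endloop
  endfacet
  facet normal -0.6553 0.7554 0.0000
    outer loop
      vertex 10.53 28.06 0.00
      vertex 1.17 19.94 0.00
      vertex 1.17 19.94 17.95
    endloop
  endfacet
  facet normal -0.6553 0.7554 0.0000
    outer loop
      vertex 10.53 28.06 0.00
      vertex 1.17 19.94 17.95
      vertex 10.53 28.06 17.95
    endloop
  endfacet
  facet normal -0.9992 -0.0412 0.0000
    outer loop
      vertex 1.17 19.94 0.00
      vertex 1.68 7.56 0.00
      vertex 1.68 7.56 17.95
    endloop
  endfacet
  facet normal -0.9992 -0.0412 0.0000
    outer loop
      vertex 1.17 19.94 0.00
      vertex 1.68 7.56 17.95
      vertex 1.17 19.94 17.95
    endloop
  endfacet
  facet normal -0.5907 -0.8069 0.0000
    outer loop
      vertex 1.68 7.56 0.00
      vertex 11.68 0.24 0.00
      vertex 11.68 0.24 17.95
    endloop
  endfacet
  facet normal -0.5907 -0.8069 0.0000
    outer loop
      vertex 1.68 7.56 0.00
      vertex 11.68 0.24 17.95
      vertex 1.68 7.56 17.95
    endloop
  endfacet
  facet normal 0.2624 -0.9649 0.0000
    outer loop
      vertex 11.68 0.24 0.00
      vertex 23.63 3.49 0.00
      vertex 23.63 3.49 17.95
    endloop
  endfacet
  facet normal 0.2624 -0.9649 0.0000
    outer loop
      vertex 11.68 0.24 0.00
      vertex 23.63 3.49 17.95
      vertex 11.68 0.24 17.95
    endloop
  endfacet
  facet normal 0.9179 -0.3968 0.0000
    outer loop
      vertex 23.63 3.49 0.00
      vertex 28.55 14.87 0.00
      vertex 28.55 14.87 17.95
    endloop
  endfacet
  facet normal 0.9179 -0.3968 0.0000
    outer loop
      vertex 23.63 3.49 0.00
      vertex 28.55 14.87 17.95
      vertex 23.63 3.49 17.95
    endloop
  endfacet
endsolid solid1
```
; perimeter-only toolpath
G21 ; units = mm
G90 ; absolute positioning
G28 ; home
; layer 1
G0 Z2.56
G0 X28.55 Y14.87
G1 X22.72 Y25.80
G1 X10.53 Y28.06
G1 X1.17 Y19.94
G1 X1.68 Y7.56
G1 X11.68 Y0.24
G1 X23.63 Y3.49
G1 X28.55 Y14.87
; layer 2
G0 Z5.13
G0 X28.55 Y14.87
G1 X22.72 Y25.80
G1 X10.53 Y28.06
G1 X1.17 Y19.94
G1 X1.68 Y7.56
G1 X11.68 Y0.24
G1 X23.63 Y3.49
G1 X28.55 Y14.87
; layer 3
G0 Z7.69
G0 X28.55 Y14.87
G1 X22.72 Y25.80
G1 X10.53 Y28.06
G1 X1.17 Y19.94
G1 X1.68 Y7.56
G1 X11.68 Y0.24
G1 X23.63 Y3.49
G1 X28.55 Y14.87
; layer 4
G0 Z10.26
G0 X28.55 Y14.87
G1 X22.72 Y25.80
G1 X10.53 Y28.06
G1 X1.17 Y19.94
G1 X1.68 Y7.56
G1 X11.68 Y0.24
G1 X23.63 Y3.49
G1 X28.55 Y14.87
; layer 5
G0 Z12.82
G0 X28.55 Y14.87
G1 X22.72 Y25.80
G1 X10.53 Y28.06
G1 X1.17 Y19.94
G1 X1.68 Y7.56
G1 X11.68 Y0.24
G1 X23.63 Y3.49
G1 X28.55 Y14.87
; layer 6
G0 Z15.39
G0 X28.55 Y14.87
G1 X22.72 Y25.80
G1 X10.53 Y28.06
G1 X1.17 Y19.94
G1 X1.68 Y7.56
G1 X11.68 Y0.24
G1 X23.63 Y3.49
G1 X28.55 Y14.87
; layer 7
G0 Z17.95
G0 X28.55 Y14.87
G1 X22.72 Y25.80
G1 X10.53 Y28.06
G1 X1.17 Y19.94
G1 X1.68 Y7.56
G1 X11.68 Y0.24
G1 X23.63 Y3.49
G1 X28.55 Y14.87
M2 ; end

The solid is a regular 7-sided prism (a cylinder approximated with 7 flat sides), circumscribed radius ≈ 14.3 mm, height ≈ 17.9 mm. Slicing at Δz = 2.56 mm — 7 equal slices spanning the solid's height, so layer i sits at z = i·h/7 — gives 7 non-empty perimeters. Each is a 7-segment closed polygon; G0 lifts to the layer z and rapids to the start vertex, then G1 traces the edges.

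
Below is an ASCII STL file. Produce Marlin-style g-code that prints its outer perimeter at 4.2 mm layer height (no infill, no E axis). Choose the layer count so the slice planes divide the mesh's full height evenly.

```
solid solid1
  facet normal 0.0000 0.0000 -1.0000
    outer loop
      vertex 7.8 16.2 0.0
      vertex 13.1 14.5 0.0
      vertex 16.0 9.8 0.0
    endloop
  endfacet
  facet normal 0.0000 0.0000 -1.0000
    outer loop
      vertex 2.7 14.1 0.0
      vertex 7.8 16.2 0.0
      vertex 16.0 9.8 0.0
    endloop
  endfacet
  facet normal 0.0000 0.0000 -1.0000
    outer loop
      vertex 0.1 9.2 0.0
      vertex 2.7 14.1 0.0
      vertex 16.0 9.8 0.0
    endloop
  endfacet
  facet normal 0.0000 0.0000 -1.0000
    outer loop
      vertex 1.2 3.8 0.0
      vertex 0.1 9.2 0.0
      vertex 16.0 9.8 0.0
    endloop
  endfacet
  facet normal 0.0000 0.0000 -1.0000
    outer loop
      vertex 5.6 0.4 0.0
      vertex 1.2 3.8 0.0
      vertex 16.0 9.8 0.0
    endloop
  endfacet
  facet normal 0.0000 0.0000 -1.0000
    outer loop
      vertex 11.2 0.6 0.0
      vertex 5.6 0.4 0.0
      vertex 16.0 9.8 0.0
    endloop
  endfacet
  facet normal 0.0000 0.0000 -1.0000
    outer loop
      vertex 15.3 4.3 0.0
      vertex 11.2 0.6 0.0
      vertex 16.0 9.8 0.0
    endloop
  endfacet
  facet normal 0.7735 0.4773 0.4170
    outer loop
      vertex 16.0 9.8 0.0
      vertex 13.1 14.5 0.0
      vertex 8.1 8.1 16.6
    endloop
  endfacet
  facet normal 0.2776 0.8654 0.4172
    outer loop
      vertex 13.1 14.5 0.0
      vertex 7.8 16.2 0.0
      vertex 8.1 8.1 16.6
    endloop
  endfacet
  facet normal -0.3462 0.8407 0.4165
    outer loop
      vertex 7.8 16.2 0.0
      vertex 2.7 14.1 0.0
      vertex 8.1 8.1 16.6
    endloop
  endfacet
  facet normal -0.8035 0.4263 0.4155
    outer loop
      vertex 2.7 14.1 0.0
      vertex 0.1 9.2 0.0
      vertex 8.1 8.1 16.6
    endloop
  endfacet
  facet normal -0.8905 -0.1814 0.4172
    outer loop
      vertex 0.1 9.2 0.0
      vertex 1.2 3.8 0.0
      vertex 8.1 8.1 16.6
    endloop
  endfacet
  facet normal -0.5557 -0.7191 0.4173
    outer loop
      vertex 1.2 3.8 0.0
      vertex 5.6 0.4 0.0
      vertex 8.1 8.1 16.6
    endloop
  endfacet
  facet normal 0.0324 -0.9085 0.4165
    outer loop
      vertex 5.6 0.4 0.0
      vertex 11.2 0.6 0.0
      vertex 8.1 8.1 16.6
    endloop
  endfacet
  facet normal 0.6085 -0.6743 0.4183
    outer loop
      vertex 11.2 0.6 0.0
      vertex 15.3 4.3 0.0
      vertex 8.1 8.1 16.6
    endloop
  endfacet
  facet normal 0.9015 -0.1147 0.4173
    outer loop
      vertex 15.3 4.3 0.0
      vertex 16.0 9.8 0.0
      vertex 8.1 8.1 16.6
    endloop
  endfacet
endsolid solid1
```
; perimeter-only toolpath
G21 ; units = mm
G90 ; absolute positioning
G28 ; home
; layer 1
G0 Z4.2
G0 X14.0 Y9.4
G1 X11.8 Y12.9
G1 X7.9 Y14.2
G1 X4.1 Y12.6
G1 X2.1 Y8.9
G1 X2.9 Y4.9
G1 X6.2 Y2.3
G1 X10.4 Y2.5
G1 X13.5 Y5.2
G1 X14.0 Y9.4
; layer 2
G0 Z8.3
G0 X12.1 Y8.9
G1 X10.6 Y11.3
G1 X7.9 Y12.1
G1 X5.4 Y11.1
G1 X4.1 Y8.6
G1 X4.6 Y5.9
G1 X6.8 Y4.2
G1 X9.6 Y4.3
G1 X11.7 Y6.2
G1 X12.1 Y8.9
; layer 3
G0 Z12.5
G0 X10.1 Y8.5
G1 X9.3 Y9.7
G1 X8.0 Y10.1
G1 X6.7 Y9.6
G1 X6.1 Y8.4
G1 X6.4 Y7.0
G1 X7.5 Y6.2
G1 X8.9 Y6.2
G1 X9.9 Y7.1
G1 X10.1 Y8.5
M2 ; end

The solid is a regular 9-sided pyramid, base circumscribed radius ≈ 8.1 mm, apex at z ≈ 16.6 mm. Slicing at Δz = 4.2 mm — 4 equal slices spanning the solid's height, so layer i sits at z = i·h/4 — gives 3 non-empty perimeters. Each is a 9-segment closed polygon; G0 lifts to the layer z and rapids to the start vertex, then G1 traces the edges. The cross-section shrinks linearly with z (the slice at the apex is degenerate and omitted).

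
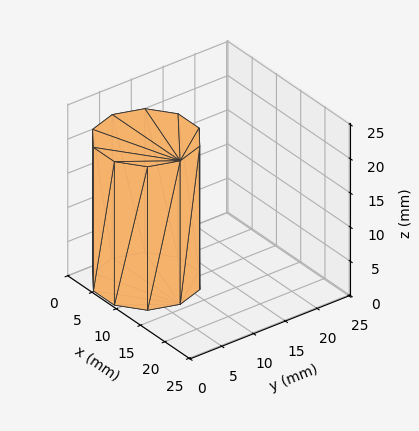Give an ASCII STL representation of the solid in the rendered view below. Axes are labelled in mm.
Reading the render: the shape is a regular 10-sided prism (a cylinder approximated with 10 flat sides), circumscribed radius ≈ 7 mm, height ≈ 21 mm (dimensions read to the nearest mm from the axis ticks). For the STL, each face is triangulated and given an outward normal.

solid part
  facet normal 0.0000 0.0000 -1.0000
    outer loop
      vertex 9.16 13.66 0.00
      vertex 12.66 11.11 0.00
      vertex 14.00 7.00 0.00
    endloop
  endfacet
  facet normal 0.0000 0.0000 -1.0000
    outer loop
      vertex 4.84 13.66 0.00
      vertex 9.16 13.66 0.00
      vertex 14.00 7.00 0.00
    endloop
  endfacet
  facet normal 0.0000 0.0000 -1.0000
    outer loop
      vertex 1.34 11.11 0.00
      vertex 4.84 13.66 0.00
      vertex 14.00 7.00 0.00
    endloop
  endfacet
  facet normal 0.0000 0.0000 -1.0000
    outer loop
      vertex 0.00 7.00 0.00
      vertex 1.34 11.11 0.00
      vertex 14.00 7.00 0.00
    endloop
  endfacet
  facet normal 0.0000 0.0000 -1.0000
    outer loop
      vertex 1.34 2.89 0.00
      vertex 0.00 7.00 0.00
      vertex 14.00 7.00 0.00
    endloop
  endfacet
  facet normal 0.0000 0.0000 -1.0000
    outer loop
      vertex 4.84 0.34 0.00
      vertex 1.34 2.89 0.00
      vertex 14.00 7.00 0.00
    endloop
  endfacet
  facet normal 0.0000 0.0000 -1.0000
    outer loop
      vertex 9.16 0.34 0.00
      vertex 4.84 0.34 0.00
      vertex 14.00 7.00 0.00
    endloop
  endfacet
  facet normal 0.0000 0.0000 -1.0000
    outer loop
      vertex 12.66 2.89 0.00
      vertex 9.16 0.34 0.00
      vertex 14.00 7.00 0.00
    endloop
  endfacet
  facet normal 0.0000 0.0000 1.0000
    outer loop
      vertex 14.00 7.00 21.00
      vertex 12.66 11.11 21.00
      vertex 9.16 13.66 21.00
    endloop
  endfacet
  facet normal 0.0000 0.0000 1.0000
    outer loop
      vertex 14.00 7.00 21.00
      vertex 9.16 13.66 21.00
      vertex 4.84 13.66 21.00
    endloop
  endfacet
  facet normal 0.0000 0.0000 1.0000
    outer loop
      vertex 14.00 7.00 21.00
      vertex 4.84 13.66 21.00
      vertex 1.34 11.11 21.00
    endloop
  endfacet
  facet normal 0.0000 0.0000 1.0000
    outer loop
      vertex 14.00 7.00 21.00
      vertex 1.34 11.11 21.00
      vertex 0.00 7.00 21.00
    endloop
  endfacet
  facet normal 0.0000 0.0000 1.0000
    outer loop
      vertex 14.00 7.00 21.00
      vertex 0.00 7.00 21.00
      vertex 1.34 2.89 21.00
    endloop
  endfacet
  facet normal 0.0000 0.0000 1.0000
    outer loop
      vertex 14.00 7.00 21.00
      vertex 1.34 2.89 21.00
      vertex 4.84 0.34 21.00
    endloop
  endfacet
  facet normal 0.0000 0.0000 1.0000
    outer loop
      vertex 14.00 7.00 21.00
      vertex 4.84 0.34 21.00
      vertex 9.16 0.34 21.00
    endloop
  endfacet
  facet normal 0.0000 0.0000 1.0000
    outer loop
      vertex 14.00 7.00 21.00
      vertex 9.16 0.34 21.00
      vertex 12.66 2.89 21.00
    endloop
  endfacet
  facet normal 0.9507 0.3100 0.0000
    outer loop
      vertex 14.00 7.00 0.00
      vertex 12.66 11.11 0.00
      vertex 12.66 11.11 21.00
    endloop
  endfacet
  facet normal 0.9507 0.3100 0.0000
    outer loop
      vertex 14.00 7.00 0.00
      vertex 12.66 11.11 21.00
      vertex 14.00 7.00 21.00
    endloop
  endfacet
  facet normal 0.5889 0.8082 0.0000
    outer loop
      vertex 12.66 11.11 0.00
      vertex 9.16 13.66 0.00
      vertex 9.16 13.66 21.00
    endloop
  endfacet
  facet normal 0.5889 0.8082 0.0000
    outer loop
      vertex 12.66 11.11 0.00
      vertex 9.16 13.66 21.00
      vertex 12.66 11.11 21.00
    endloop
  endfacet
  facet normal 0.0000 1.0000 0.0000
    outer loop
      vertex 9.16 13.66 0.00
      vertex 4.84 13.66 0.00
      vertex 4.84 13.66 21.00
    endloop
  endfacet
  facet normal 0.0000 1.0000 0.0000
    outer loop
      vertex 9.16 13.66 0.00
      vertex 4.84 13.66 21.00
      vertex 9.16 13.66 21.00
    endloop
  endfacet
  facet normal -0.5889 0.8082 0.0000
    outer loop
      vertex 4.84 13.66 0.00
      vertex 1.34 11.11 0.00
      vertex 1.34 11.11 21.00
    endloop
  endfacet
  facet normal -0.5889 0.8082 0.0000
    outer loop
      vertex 4.84 13.66 0.00
      vertex 1.34 11.11 21.00
      vertex 4.84 13.66 21.00
    endloop
  endfacet
  facet normal -0.9507 0.3100 0.0000
    outer loop
      vertex 1.34 11.11 0.00
      vertex 0.00 7.00 0.00
      vertex 0.00 7.00 21.00
    endloop
  endfacet
  facet normal -0.9507 0.3100 0.0000
    outer loop
      vertex 1.34 11.11 0.00
      vertex 0.00 7.00 21.00
      vertex 1.34 11.11 21.00
    endloop
  endfacet
  facet normal -0.9507 -0.3100 0.0000
    outer loop
      vertex 0.00 7.00 0.00
      vertex 1.34 2.89 0.00
      vertex 1.34 2.89 21.00
    endloop
  endfacet
  facet normal -0.9507 -0.3100 0.0000
    outer loop
      vertex 0.00 7.00 0.00
      vertex 1.34 2.89 21.00
      vertex 0.00 7.00 21.00
    endloop
  endfacet
  facet normal -0.5889 -0.8082 0.0000
    outer loop
      vertex 1.34 2.89 0.00
      vertex 4.84 0.34 0.00
      vertex 4.84 0.34 21.00
    endloop
  endfacet
  facet normal -0.5889 -0.8082 0.0000
    outer loop
      vertex 1.34 2.89 0.00
      vertex 4.84 0.34 21.00
      vertex 1.34 2.89 21.00
    endloop
  endfacet
  facet normal 0.0000 -1.0000 0.0000
    outer loop
      vertex 4.84 0.34 0.00
      vertex 9.16 0.34 0.00
      vertex 9.16 0.34 21.00
    endloop
  endfacet
  facet normal 0.0000 -1.0000 0.0000
    outer loop
      vertex 4.84 0.34 0.00
      vertex 9.16 0.34 21.00
      vertex 4.84 0.34 21.00
    endloop
  endfacet
  facet normal 0.5889 -0.8082 0.0000
    outer loop
      vertex 9.16 0.34 0.00
      vertex 12.66 2.89 0.00
      vertex 12.66 2.89 21.00
    endloop
  endfacet
  facet normal 0.5889 -0.8082 0.0000
    outer loop
      vertex 9.16 0.34 0.00
      vertex 12.66 2.89 21.00
      vertex 9.16 0.34 21.00
    endloop
  endfacet
  facet normal 0.9507 -0.3100 0.0000
    outer loop
      vertex 12.66 2.89 0.00
      vertex 14.00 7.00 0.00
      vertex 14.00 7.00 21.00
    endloop
  endfacet
  facet normal 0.9507 -0.3100 0.0000
    outer loop
      vertex 12.66 2.89 0.00
      vertex 14.00 7.00 21.00
      vertex 12.66 2.89 21.00
    endloop
  endfacet
endsolid part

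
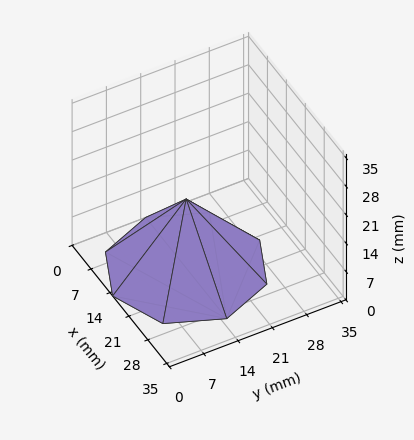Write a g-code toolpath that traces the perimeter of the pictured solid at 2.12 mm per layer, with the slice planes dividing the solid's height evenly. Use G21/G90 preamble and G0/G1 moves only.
Reading the render: the shape is a regular 8-sided pyramid, base circumscribed radius ≈ 15 mm, apex at z ≈ 17 mm (dimensions read to the nearest mm from the axis ticks). For the g-code, the solid's height is divided into equal slices at the stated Δz and each level perimeter traced with G1 moves after a G0 lift.

; perimeter-only toolpath
G21 ; units = mm
G90 ; absolute positioning
G28 ; home
; layer 1
G0 Z2.12
G0 X28.12 Y15.00
G1 X24.28 Y24.28
G1 X15.00 Y28.12
G1 X5.72 Y24.28
G1 X1.88 Y15.00
G1 X5.72 Y5.72
G1 X15.00 Y1.88
G1 X24.28 Y5.72
G1 X28.12 Y15.00
; layer 2
G0 Z4.25
G0 X26.25 Y15.00
G1 X22.96 Y22.96
G1 X15.00 Y26.25
G1 X7.04 Y22.96
G1 X3.75 Y15.00
G1 X7.04 Y7.04
G1 X15.00 Y3.75
G1 X22.96 Y7.04
G1 X26.25 Y15.00
; layer 3
G0 Z6.38
G0 X24.38 Y15.00
G1 X21.63 Y21.63
G1 X15.00 Y24.38
G1 X8.37 Y21.63
G1 X5.62 Y15.00
G1 X8.37 Y8.37
G1 X15.00 Y5.62
G1 X21.63 Y8.37
G1 X24.38 Y15.00
; layer 4
G0 Z8.50
G0 X22.50 Y15.00
G1 X20.30 Y20.30
G1 X15.00 Y22.50
G1 X9.70 Y20.30
G1 X7.50 Y15.00
G1 X9.70 Y9.70
G1 X15.00 Y7.50
G1 X20.30 Y9.70
G1 X22.50 Y15.00
; layer 5
G0 Z10.62
G0 X20.62 Y15.00
G1 X18.98 Y18.98
G1 X15.00 Y20.62
G1 X11.02 Y18.98
G1 X9.38 Y15.00
G1 X11.02 Y11.02
G1 X15.00 Y9.38
G1 X18.98 Y11.02
G1 X20.62 Y15.00
; layer 6
G0 Z12.75
G0 X18.75 Y15.00
G1 X17.65 Y17.65
G1 X15.00 Y18.75
G1 X12.35 Y17.65
G1 X11.25 Y15.00
G1 X12.35 Y12.35
G1 X15.00 Y11.25
G1 X17.65 Y12.35
G1 X18.75 Y15.00
; layer 7
G0 Z14.88
G0 X16.88 Y15.00
G1 X16.33 Y16.33
G1 X15.00 Y16.88
G1 X13.67 Y16.33
G1 X13.12 Y15.00
G1 X13.67 Y13.67
G1 X15.00 Y13.12
G1 X16.33 Y13.67
G1 X16.88 Y15.00
M2 ; end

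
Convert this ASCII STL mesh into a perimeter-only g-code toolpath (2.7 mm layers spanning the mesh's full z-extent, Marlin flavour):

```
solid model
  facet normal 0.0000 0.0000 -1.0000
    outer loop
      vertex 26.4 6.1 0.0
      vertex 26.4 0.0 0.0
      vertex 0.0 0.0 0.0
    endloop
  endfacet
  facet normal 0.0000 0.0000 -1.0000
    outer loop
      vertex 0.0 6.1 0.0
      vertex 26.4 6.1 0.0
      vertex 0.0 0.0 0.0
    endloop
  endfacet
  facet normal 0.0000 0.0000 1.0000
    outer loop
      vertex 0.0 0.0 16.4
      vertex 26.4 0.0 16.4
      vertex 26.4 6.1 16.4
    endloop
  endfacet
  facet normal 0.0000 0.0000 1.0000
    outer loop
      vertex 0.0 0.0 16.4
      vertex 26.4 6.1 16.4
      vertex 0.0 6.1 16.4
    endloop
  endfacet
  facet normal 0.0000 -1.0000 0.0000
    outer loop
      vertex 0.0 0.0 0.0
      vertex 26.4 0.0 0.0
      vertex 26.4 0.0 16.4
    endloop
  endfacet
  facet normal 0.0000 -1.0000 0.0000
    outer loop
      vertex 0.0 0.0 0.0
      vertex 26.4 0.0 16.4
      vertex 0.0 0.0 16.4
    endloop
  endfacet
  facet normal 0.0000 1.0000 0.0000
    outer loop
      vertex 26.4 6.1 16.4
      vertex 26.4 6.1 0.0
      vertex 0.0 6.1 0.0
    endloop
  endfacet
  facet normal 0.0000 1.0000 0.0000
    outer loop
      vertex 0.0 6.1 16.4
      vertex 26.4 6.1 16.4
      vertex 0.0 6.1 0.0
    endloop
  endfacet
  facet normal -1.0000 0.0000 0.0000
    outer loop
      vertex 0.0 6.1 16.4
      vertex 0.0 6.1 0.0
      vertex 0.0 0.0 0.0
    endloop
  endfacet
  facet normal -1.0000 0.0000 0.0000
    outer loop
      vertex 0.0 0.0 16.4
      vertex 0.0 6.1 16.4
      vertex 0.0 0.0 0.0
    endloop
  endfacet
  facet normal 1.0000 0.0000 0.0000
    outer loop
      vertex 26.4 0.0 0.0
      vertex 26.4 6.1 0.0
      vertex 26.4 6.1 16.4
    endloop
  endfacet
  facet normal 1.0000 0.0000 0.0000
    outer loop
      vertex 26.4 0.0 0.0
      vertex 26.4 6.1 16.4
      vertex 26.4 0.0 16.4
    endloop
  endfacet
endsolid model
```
; perimeter-only toolpath
G21 ; units = mm
G90 ; absolute positioning
G28 ; home
; layer 1
G0 Z2.7
G0 X0.0 Y0.0
G1 X26.4 Y0.0
G1 X26.4 Y6.1
G1 X0.0 Y6.1
G1 X0.0 Y0.0
; layer 2
G0 Z5.5
G0 X0.0 Y0.0
G1 X26.4 Y0.0
G1 X26.4 Y6.1
G1 X0.0 Y6.1
G1 X0.0 Y0.0
; layer 3
G0 Z8.2
G0 X0.0 Y0.0
G1 X26.4 Y0.0
G1 X26.4 Y6.1
G1 X0.0 Y6.1
G1 X0.0 Y0.0
; layer 4
G0 Z10.9
G0 X0.0 Y0.0
G1 X26.4 Y0.0
G1 X26.4 Y6.1
G1 X0.0 Y6.1
G1 X0.0 Y0.0
; layer 5
G0 Z13.7
G0 X0.0 Y0.0
G1 X26.4 Y0.0
G1 X26.4 Y6.1
G1 X0.0 Y6.1
G1 X0.0 Y0.0
; layer 6
G0 Z16.4
G0 X0.0 Y0.0
G1 X26.4 Y0.0
G1 X26.4 Y6.1
G1 X0.0 Y6.1
G1 X0.0 Y0.0
M2 ; end

The solid is a rectangular box, roughly 26.4 × 6.1 mm footprint and 16.4 mm tall. Slicing at Δz = 2.7 mm — 6 equal slices spanning the solid's height, so layer i sits at z = i·h/6 — gives 6 non-empty perimeters. Each is a 4-segment closed polygon; G0 lifts to the layer z and rapids to the start vertex, then G1 traces the edges.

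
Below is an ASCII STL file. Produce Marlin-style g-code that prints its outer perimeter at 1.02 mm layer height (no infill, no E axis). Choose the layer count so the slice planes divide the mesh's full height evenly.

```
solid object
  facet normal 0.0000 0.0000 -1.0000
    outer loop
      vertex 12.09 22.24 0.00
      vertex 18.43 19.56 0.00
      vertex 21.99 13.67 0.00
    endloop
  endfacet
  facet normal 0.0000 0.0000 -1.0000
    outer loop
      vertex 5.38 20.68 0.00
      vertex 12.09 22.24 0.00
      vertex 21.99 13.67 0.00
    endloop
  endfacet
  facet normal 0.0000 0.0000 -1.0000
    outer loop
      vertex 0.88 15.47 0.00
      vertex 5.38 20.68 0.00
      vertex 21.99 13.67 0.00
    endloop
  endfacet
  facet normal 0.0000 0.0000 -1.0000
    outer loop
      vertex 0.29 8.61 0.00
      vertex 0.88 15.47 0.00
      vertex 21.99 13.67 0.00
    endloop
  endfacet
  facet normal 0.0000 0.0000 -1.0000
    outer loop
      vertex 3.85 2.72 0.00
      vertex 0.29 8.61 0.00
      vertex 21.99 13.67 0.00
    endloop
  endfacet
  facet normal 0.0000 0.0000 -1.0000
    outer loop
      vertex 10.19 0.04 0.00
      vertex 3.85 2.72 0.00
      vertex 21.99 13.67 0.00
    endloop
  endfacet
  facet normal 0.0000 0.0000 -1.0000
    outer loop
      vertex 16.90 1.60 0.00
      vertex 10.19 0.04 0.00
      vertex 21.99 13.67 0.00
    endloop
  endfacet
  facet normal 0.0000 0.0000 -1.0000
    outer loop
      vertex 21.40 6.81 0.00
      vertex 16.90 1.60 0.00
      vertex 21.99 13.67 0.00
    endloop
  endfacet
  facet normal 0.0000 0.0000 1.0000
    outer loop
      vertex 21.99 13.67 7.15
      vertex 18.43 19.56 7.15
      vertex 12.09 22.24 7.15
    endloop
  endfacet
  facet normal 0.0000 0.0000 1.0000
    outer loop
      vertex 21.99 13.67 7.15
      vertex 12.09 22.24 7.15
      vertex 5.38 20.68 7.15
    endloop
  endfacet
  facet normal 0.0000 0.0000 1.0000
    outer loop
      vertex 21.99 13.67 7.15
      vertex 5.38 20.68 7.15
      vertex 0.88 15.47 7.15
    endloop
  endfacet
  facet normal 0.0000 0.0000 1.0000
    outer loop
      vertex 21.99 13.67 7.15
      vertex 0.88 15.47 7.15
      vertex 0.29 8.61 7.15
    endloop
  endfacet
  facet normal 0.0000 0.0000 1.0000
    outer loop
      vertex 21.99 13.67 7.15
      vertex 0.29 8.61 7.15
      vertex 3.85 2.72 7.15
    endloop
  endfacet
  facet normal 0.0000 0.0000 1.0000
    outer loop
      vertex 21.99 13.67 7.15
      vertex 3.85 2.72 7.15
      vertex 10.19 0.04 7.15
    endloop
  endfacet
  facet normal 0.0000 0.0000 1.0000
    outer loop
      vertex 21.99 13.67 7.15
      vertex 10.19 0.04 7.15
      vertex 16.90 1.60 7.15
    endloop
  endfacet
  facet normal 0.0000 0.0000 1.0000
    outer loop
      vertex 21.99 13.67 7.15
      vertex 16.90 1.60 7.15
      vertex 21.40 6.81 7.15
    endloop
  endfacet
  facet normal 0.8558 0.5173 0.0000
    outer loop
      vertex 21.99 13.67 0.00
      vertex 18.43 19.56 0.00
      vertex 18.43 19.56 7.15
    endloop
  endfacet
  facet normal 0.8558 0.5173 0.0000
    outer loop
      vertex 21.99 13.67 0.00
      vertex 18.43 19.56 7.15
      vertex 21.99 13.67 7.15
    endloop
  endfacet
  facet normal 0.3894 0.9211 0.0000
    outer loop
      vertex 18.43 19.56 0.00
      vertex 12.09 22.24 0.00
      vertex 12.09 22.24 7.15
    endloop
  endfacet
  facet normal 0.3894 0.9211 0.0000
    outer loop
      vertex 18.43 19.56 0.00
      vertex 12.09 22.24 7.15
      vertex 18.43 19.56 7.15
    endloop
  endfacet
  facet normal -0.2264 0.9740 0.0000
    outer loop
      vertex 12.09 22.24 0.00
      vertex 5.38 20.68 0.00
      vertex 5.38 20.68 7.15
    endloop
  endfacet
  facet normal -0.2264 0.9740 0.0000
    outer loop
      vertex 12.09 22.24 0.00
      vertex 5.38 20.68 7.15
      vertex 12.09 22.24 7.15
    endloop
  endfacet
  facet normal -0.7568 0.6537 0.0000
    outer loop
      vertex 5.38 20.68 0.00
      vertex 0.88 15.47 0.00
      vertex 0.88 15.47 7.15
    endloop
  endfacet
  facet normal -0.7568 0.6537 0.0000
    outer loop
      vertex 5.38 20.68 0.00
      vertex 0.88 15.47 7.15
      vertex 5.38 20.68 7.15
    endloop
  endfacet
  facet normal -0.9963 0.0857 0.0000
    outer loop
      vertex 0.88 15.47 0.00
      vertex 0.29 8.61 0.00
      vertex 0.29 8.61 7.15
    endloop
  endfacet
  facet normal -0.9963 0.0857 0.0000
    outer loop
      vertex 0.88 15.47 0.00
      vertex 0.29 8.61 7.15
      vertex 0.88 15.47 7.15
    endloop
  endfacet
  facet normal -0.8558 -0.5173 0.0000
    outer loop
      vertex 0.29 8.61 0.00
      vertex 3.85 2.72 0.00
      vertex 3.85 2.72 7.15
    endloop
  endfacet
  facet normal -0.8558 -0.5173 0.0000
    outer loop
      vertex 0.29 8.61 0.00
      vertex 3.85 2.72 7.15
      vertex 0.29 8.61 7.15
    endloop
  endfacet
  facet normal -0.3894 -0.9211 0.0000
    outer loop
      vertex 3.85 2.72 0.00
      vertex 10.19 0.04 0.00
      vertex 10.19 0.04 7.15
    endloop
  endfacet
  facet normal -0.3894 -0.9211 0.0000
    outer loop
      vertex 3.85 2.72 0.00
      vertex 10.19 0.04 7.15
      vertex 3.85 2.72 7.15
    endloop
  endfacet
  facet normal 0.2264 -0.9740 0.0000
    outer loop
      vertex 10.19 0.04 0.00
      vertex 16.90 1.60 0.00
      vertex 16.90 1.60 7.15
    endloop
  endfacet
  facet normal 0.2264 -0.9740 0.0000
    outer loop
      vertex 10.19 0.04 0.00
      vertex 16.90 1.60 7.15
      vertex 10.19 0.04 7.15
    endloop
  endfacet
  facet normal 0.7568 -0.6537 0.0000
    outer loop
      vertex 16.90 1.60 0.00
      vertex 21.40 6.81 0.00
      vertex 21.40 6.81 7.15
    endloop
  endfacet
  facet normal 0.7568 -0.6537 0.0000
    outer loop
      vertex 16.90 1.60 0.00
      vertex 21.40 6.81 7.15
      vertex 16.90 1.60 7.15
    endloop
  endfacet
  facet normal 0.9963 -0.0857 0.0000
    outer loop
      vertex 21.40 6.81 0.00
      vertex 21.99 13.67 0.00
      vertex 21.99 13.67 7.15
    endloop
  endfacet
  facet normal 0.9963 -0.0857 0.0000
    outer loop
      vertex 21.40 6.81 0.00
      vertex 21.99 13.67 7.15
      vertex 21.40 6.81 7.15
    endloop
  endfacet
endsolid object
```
; perimeter-only toolpath
G21 ; units = mm
G90 ; absolute positioning
G28 ; home
; layer 1
G0 Z1.02
G0 X21.99 Y13.67
G1 X18.43 Y19.56
G1 X12.09 Y22.24
G1 X5.38 Y20.68
G1 X0.88 Y15.47
G1 X0.29 Y8.61
G1 X3.85 Y2.72
G1 X10.19 Y0.04
G1 X16.90 Y1.60
G1 X21.40 Y6.81
G1 X21.99 Y13.67
; layer 2
G0 Z2.04
G0 X21.99 Y13.67
G1 X18.43 Y19.56
G1 X12.09 Y22.24
G1 X5.38 Y20.68
G1 X0.88 Y15.47
G1 X0.29 Y8.61
G1 X3.85 Y2.72
G1 X10.19 Y0.04
G1 X16.90 Y1.60
G1 X21.40 Y6.81
G1 X21.99 Y13.67
; layer 3
G0 Z3.06
G0 X21.99 Y13.67
G1 X18.43 Y19.56
G1 X12.09 Y22.24
G1 X5.38 Y20.68
G1 X0.88 Y15.47
G1 X0.29 Y8.61
G1 X3.85 Y2.72
G1 X10.19 Y0.04
G1 X16.90 Y1.60
G1 X21.40 Y6.81
G1 X21.99 Y13.67
; layer 4
G0 Z4.09
G0 X21.99 Y13.67
G1 X18.43 Y19.56
G1 X12.09 Y22.24
G1 X5.38 Y20.68
G1 X0.88 Y15.47
G1 X0.29 Y8.61
G1 X3.85 Y2.72
G1 X10.19 Y0.04
G1 X16.90 Y1.60
G1 X21.40 Y6.81
G1 X21.99 Y13.67
; layer 5
G0 Z5.11
G0 X21.99 Y13.67
G1 X18.43 Y19.56
G1 X12.09 Y22.24
G1 X5.38 Y20.68
G1 X0.88 Y15.47
G1 X0.29 Y8.61
G1 X3.85 Y2.72
G1 X10.19 Y0.04
G1 X16.90 Y1.60
G1 X21.40 Y6.81
G1 X21.99 Y13.67
; layer 6
G0 Z6.13
G0 X21.99 Y13.67
G1 X18.43 Y19.56
G1 X12.09 Y22.24
G1 X5.38 Y20.68
G1 X0.88 Y15.47
G1 X0.29 Y8.61
G1 X3.85 Y2.72
G1 X10.19 Y0.04
G1 X16.90 Y1.60
G1 X21.40 Y6.81
G1 X21.99 Y13.67
; layer 7
G0 Z7.15
G0 X21.99 Y13.67
G1 X18.43 Y19.56
G1 X12.09 Y22.24
G1 X5.38 Y20.68
G1 X0.88 Y15.47
G1 X0.29 Y8.61
G1 X3.85 Y2.72
G1 X10.19 Y0.04
G1 X16.90 Y1.60
G1 X21.40 Y6.81
G1 X21.99 Y13.67
M2 ; end

The solid is a regular 10-sided prism (a cylinder approximated with 10 flat sides), circumscribed radius ≈ 11.1 mm, height ≈ 7.15 mm. Slicing at Δz = 1.02 mm — 7 equal slices spanning the solid's height, so layer i sits at z = i·h/7 — gives 7 non-empty perimeters. Each is a 10-segment closed polygon; G0 lifts to the layer z and rapids to the start vertex, then G1 traces the edges.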